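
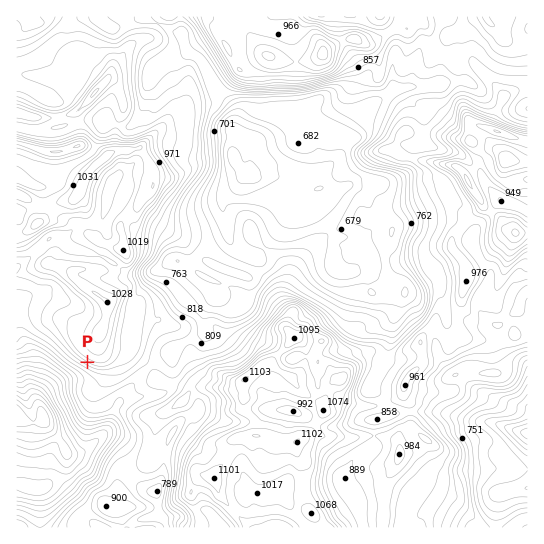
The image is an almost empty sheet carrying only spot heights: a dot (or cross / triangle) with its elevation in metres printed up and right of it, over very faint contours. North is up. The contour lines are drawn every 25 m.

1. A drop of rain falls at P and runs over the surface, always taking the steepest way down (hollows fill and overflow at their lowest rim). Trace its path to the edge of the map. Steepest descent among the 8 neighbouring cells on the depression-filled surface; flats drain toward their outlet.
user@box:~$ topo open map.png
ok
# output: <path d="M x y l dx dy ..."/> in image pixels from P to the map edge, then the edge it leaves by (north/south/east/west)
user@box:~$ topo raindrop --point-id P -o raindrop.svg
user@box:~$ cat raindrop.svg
<path d="M87 362l-16 16-2 0-10 5-18 19 0 5-3 3 0 7-1 1 0 3-3 2-12-1-5-3"/>
exit: west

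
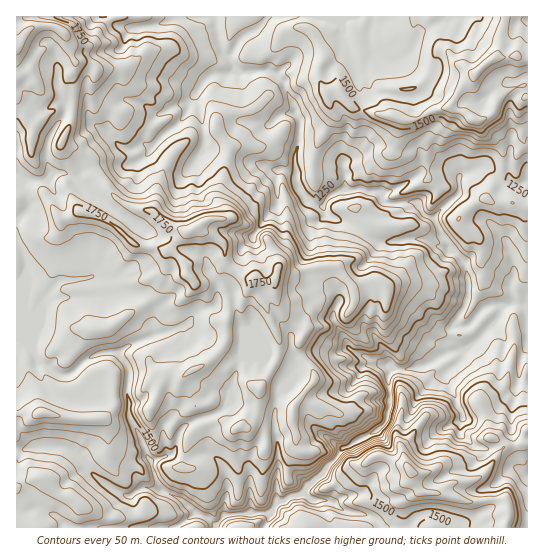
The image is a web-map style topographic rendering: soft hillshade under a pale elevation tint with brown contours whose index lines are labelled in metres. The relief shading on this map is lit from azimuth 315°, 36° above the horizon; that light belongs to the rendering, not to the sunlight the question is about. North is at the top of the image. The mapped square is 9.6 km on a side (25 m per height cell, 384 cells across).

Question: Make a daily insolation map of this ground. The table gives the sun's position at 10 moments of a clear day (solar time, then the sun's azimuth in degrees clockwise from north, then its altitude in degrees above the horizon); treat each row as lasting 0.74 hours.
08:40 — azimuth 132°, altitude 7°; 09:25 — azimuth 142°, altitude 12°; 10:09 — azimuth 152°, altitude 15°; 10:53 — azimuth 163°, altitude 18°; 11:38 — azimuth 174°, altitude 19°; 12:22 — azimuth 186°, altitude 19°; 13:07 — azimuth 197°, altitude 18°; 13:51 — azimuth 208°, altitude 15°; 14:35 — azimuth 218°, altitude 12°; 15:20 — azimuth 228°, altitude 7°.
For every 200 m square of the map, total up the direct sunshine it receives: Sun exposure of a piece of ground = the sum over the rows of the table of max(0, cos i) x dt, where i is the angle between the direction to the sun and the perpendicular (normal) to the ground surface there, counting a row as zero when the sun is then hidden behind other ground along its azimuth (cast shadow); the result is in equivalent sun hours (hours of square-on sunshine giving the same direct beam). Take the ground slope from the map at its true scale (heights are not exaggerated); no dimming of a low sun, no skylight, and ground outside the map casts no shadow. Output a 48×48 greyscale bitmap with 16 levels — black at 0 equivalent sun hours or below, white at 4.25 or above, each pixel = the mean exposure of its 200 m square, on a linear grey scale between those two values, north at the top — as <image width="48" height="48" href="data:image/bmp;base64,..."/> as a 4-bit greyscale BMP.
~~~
<image width="48" height="48" href="data:image/bmp;base64,Qk32BAAAAAAAAHYAAAAoAAAAMAAAADAAAAABAAQAAAAAAIAEAAATCwAAEwsAABAAAAAAAAAAAAAAABEREQAiIiIAMzMzAERERABVVVUAZmZmAHd3dwCIiIgAmZmZAKqqqgC7u7sAzMzMAN3d3QDu7u4A////AGZVe927vN3VAXIRRBRUREMjiZZEZ3d2l2VZqqhTNXdUKbdjNCEQAQSMzcuIrNlmZYeapzIyAjEU3bm7yjAAAleJmL//+3Z2RXmoMhEmohKf2pqJmY1hnMyYm8lUREEAI0mGUSSae5ncqZmamYmYE6q4hpqUE1lQE1IBJFmnh0iHd2iZq5r/gmq7eHMmYxB3NhAAJIiIdVUVVGmaq6vu+BEogyAAIzEYqXREWJh3dJu3mau8l3lzMhAAAiEAAAJWipu7u6qYZbimiZrdpnd0J4MAAQQQABRjBK7v7t23StmJV5ZWh3hmy9xhAANzEAEBEoi5ZDNHa6ua2mMjZ2d5mYinARBHUSQhEDIAEzNGVVmpeJZViWR4UxIyAiAAEmZCEUM0ZmZmWWiqh1d4qWRIYxBHMxAAAhI0IlVVJHd3RXeJiIiHNnZGqFEAAQAAEQAjU2VEc0d1VlVkm5mENJdmMQAAAAABIQATZVV5ijERaFIiFJhmZXhzE1QRNWQyMhEjU1Z3eLhWQzVUM0mGZniVViOsq4h2QzMzRGZVeK3tpSJFVFZ2Z5aMqIvH2pmHeIQzRmZlZ4ibqYhlV4dmaXhoys2Ly7q5VFdFVWZmVDIkmYiJdmWJiolkVM3Ny5urt4V0RWdmVDMzN5ibqFV6yJdliUi6maq9umdVJWd2ZmZlVGmI7JdrqJZVaHd4iaqomWvLiGaHZmZniZmquoiaupdmZ6Zod4h3dmmXeXd4h2Z3dnmaY3mlVXh3iYMkIkVUd3iIiHiHh3d4h3mXVolBE0cjVlYQADVCJHmJiXiIh3d4vbqUN4hBAhIgAAIwAANBBbiHiYmZmIiat1NazLhiBiEQAAAAAAAUWrl2mYdYqqvMMTeZu3RnMREQAAAld2Z1qoZYmVRZrO6iJqpBFq3oIAEhAANURFU1mGR7unWGOIMTm5MAAAEiMgIhAmdlMgFmE4vcyoiCQgFYMAEAAAACNiMiYRIiFWZrUTqGZFdUcjVxAAEAAAASMzM3pxAUZp/JpVNEImdVNXcxABIQAAEhIiRWiYne7ZWGRUQ1d62YiHYxABJCAAJDI1dWZmZ6zLp2aHZYmKt7uYZVUxNWMiRmiadVd4Znq7qomamJm4iYqFIzVEI4plZ4d3hWmZqGWIic29/6i4eEZjM4mIQSZoY0Q2lmi7upqrys7//KmKeWOFWJmXlRJHVDVDZWe9vN3v/qz//9ypZaVnqYiGNlJEV4mUFXm67duEXf/WOsvYeGd4iFRZl1NCI0abeJqbgxERIjdTRJvXmXiJmIqpmHUzMzRme5mINENWZEOKlWp5lmiJypmGVXhDMzQyepVERVQzVkVal2ZnZXeqmZmIiZiWZEIVdWZDRUMzNVV2q5mYV3iIMzR4maqZaLzbdVZ0VlVVVnhRK93ad4p1UwE3iYZVZmaJmGVFZmZnZoUBIkRHp6tzVlABEjRVeERXmYVFZmZ3dUEjRFM0ncYxExEAACRWeIVFiXRGZmZndkRERFUzARASAomXQiM1Z4lSERNWVWZmd3VURFdQ=="/>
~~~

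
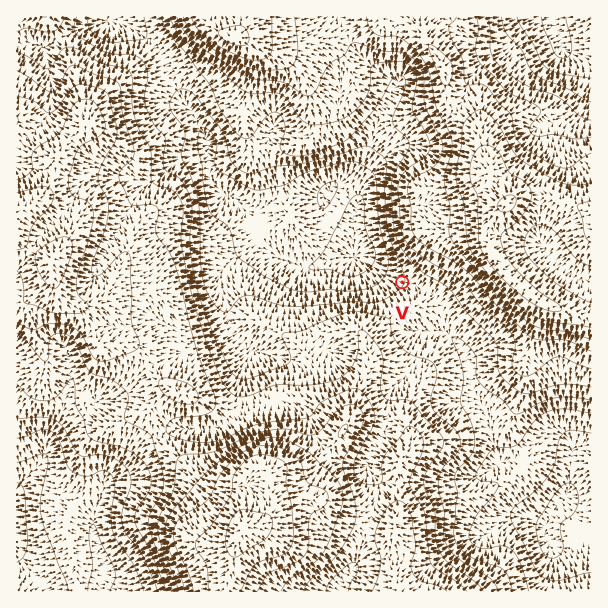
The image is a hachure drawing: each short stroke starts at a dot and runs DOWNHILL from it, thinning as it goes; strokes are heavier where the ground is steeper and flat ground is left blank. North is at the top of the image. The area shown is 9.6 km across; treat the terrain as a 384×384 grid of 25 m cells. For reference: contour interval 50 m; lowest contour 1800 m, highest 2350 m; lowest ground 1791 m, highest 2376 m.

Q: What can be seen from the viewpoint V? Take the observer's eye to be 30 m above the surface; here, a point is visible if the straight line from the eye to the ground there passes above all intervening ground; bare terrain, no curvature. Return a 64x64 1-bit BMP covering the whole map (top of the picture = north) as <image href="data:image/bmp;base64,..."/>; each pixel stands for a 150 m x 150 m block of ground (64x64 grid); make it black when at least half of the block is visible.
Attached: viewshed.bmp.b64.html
<image width="64" height="64" href="data:image/bmp;base64,Qk0+AgAAAAAAAD4AAAAoAAAAQAAAAEAAAAABAAEAAAAAAAACAAATCwAAEwsAAAIAAAAAAAAA////AAAAAAAAAAAAAAAAAAAAAAAAAAAAAAAAAAAAAAAAAAAAAAAAAAAAAAAAAAAAAAAAAAAAAAAAAAAAAAAAAAAAAAAAAAAAAAAABAAAAAAAAAAGAAAAAAAAAAYAAAAAAAAAAwAAAAAAAAABAAAAAAAAAAMAAAAAAAAAH4AAAAAAAAB/ADAAAAAAABwAMAAAAAAAAAAYAAAAAAAAABgAAAAAAAAP8AAAAAAAAA+AAAAAAAwABgAAAAAAPAAAAAAAAAB+AAAAAAAAAP4AAAADAAABngAAAAMAAAEeAADAA4AAAxwAAcAHgAAHHAABgA+AAAQ8DgOAH4AAiDwf58A/gAHgfD//4H+AB8B8P//4/wAOAPx////+AA4A/H////wADgD//////AAPD//////4AAcP//////AAB4f////+cAADh/////ggAAHH////gCAAAeP///8AAABw4f/z/gAAABjg/j/+AAAAHOB+P/4AAAAP8H///gAAAA//P//+AAAAB//4f/4AAAAH//B//gAAAAP/8HH/AAAAAf/gYH4AAAAA/+BgfgAAAAB/wGD+AAAAAH+AYf4AAAAAfwBB9gAAAAA+AGPmAAAAAB4A/+IAAAAADgH/8AAAAAAEA//4AAAAAAAH//4AAAAAAA/8fgAAAAAAHhwGAAAAAAAAHAYAAAAAAAAcAAAAAA=="/>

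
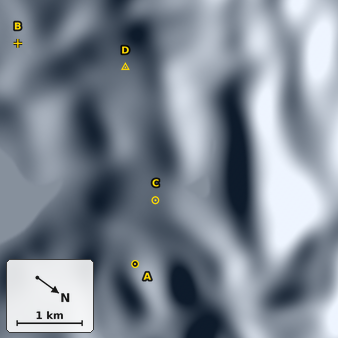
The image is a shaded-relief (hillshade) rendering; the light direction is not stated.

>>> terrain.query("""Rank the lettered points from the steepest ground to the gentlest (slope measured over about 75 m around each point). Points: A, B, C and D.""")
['A', 'C', 'D', 'B']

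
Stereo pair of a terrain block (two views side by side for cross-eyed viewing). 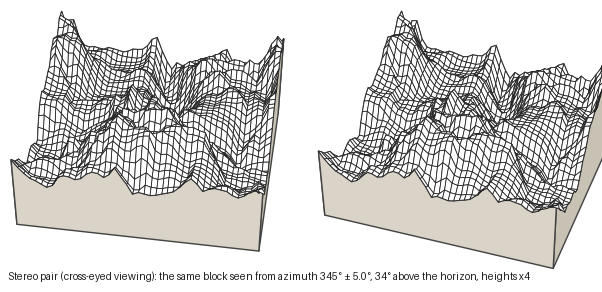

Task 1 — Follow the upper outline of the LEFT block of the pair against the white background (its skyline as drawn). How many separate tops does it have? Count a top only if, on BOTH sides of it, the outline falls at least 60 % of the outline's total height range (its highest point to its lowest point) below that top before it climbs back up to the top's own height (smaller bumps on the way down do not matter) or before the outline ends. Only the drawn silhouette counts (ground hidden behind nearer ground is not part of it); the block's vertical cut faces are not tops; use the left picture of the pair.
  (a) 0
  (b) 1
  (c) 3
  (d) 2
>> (a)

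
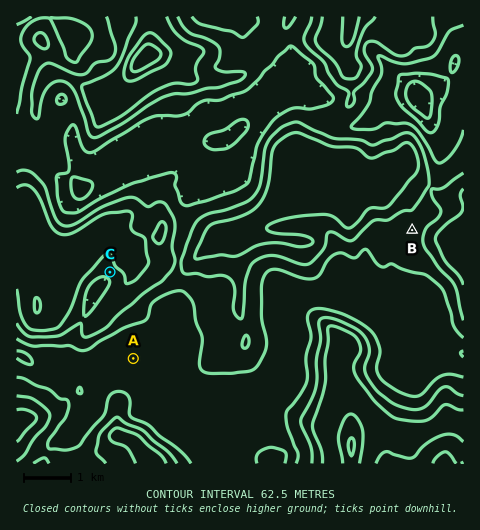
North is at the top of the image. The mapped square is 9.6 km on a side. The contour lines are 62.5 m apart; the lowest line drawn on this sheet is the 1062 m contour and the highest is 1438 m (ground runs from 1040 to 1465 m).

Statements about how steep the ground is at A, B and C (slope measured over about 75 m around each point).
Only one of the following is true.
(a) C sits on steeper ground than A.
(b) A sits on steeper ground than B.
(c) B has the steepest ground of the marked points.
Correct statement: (a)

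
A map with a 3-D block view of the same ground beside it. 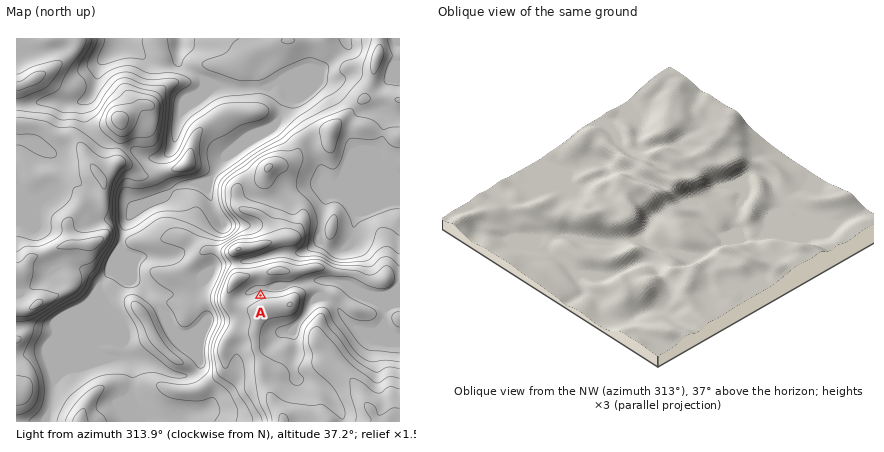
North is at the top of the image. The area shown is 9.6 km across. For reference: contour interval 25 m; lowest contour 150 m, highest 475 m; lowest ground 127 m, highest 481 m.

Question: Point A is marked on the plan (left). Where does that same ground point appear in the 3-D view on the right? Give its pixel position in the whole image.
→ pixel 673 168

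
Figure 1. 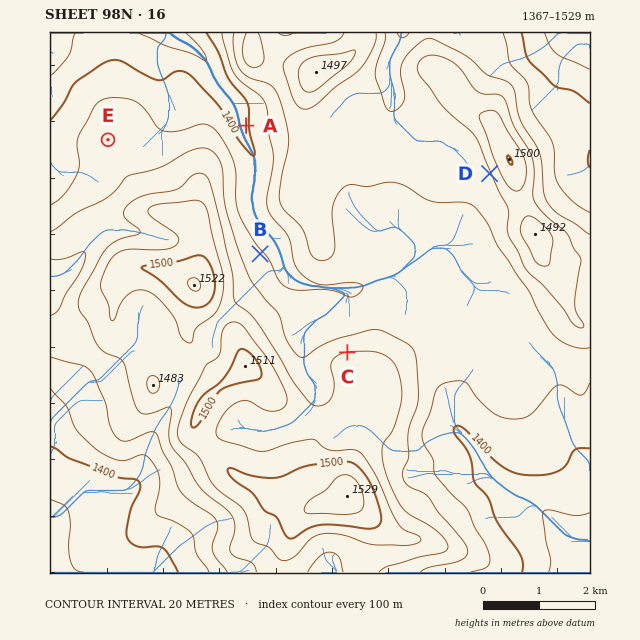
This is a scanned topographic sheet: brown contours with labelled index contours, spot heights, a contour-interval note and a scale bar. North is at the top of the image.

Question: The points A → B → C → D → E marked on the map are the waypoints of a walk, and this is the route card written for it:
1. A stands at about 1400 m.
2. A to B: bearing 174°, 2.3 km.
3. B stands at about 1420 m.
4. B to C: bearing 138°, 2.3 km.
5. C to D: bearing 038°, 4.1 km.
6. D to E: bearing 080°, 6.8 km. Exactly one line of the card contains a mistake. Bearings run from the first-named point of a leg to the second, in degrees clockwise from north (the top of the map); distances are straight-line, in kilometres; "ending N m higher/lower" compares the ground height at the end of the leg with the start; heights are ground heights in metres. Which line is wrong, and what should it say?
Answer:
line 6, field bearing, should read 275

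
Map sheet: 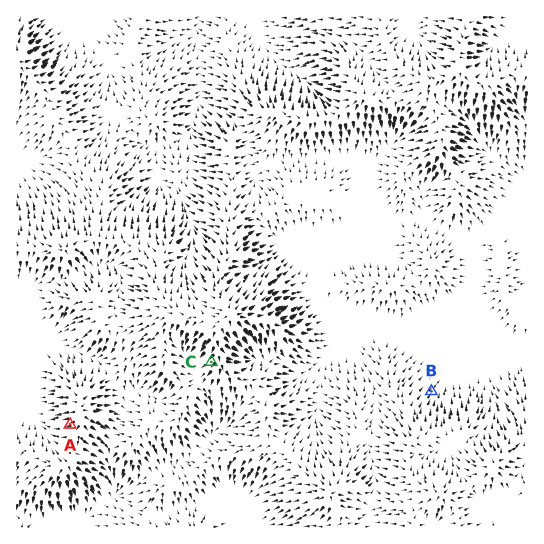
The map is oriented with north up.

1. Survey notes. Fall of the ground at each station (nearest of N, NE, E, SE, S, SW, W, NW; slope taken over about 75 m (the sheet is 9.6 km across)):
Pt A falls W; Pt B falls NE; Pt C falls SW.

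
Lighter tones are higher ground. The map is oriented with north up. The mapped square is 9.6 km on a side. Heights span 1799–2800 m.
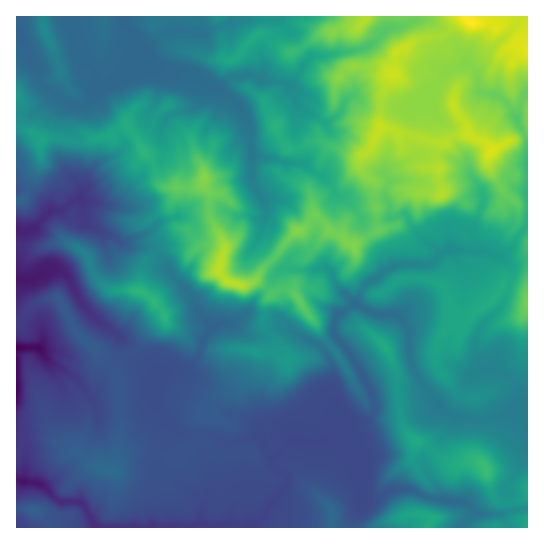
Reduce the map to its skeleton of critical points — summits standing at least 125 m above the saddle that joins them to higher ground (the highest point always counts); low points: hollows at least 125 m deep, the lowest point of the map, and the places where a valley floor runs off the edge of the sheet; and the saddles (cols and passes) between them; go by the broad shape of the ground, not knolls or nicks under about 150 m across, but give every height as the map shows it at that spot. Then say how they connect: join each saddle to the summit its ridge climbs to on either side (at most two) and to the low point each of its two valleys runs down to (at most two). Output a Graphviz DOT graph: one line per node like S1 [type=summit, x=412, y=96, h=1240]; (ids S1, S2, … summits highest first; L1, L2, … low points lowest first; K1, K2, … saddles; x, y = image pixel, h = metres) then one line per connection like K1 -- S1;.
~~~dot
graph terrain {
  S1 [type=summit, x=471, y=23, h=2800];
  S2 [type=summit, x=219, y=270, h=2701];
  S3 [type=summit, x=527, y=302, h=2589];
  S4 [type=summit, x=486, y=471, h=2486];
  S5 [type=summit, x=154, y=302, h=2455];
  S6 [type=summit, x=433, y=519, h=2408];
  S7 [type=summit, x=33, y=510, h=2109];
  L1 [type=low, x=17, y=347, h=1799];
  L2 [type=low, x=17, y=31, h=2110];
  K1 [type=saddle, x=273, y=259, h=2536];
  K2 [type=saddle, x=526, y=226, h=2422];
  K3 [type=saddle, x=154, y=165, h=2421];
  K4 [type=saddle, x=154, y=251, h=2261];
  K5 [type=saddle, x=90, y=267, h=2237];
  K6 [type=saddle, x=482, y=421, h=2226];
  K7 [type=saddle, x=461, y=526, h=2197];
  K8 [type=saddle, x=206, y=337, h=2114];
  K9 [type=saddle, x=86, y=511, h=1937];
  K1 -- S1;
  K1 -- S2;
  K1 -- L1;
  K1 -- L2;
  K2 -- S1;
  K2 -- S3;
  K2 -- L1;
  K3 -- S1;
  K3 -- S2;
  K3 -- L1;
  K3 -- L2;
  K4 -- S2;
  K4 -- S5;
  K4 -- L1;
  K5 -- S1;
  K5 -- S5;
  K5 -- L1;
  K6 -- S1;
  K6 -- S4;
  K6 -- L1;
  K7 -- S4;
  K7 -- S6;
  K7 -- L1;
  K8 -- S1;
  K8 -- S5;
  K8 -- L1;
  K9 -- S1;
  K9 -- S7;
  K9 -- L1;
}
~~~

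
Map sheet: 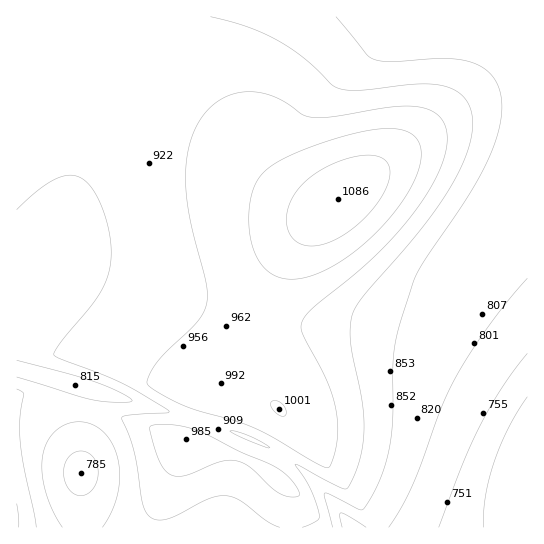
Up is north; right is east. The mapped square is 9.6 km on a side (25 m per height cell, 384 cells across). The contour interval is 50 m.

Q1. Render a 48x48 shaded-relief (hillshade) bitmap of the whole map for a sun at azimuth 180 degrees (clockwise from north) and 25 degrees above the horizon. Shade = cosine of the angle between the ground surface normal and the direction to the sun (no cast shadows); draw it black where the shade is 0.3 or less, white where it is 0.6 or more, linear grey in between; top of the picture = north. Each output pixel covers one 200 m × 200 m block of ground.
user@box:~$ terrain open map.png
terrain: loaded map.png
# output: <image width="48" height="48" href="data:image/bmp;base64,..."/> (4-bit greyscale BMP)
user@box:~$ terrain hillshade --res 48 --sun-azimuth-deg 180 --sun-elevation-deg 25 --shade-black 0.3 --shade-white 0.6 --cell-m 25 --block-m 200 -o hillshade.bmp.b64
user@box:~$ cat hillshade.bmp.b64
<image width="48" height="48" href="data:image/bmp;base64,Qk32BAAAAAAAAHYAAAAoAAAAMAAAADAAAAABAAQAAAAAAIAEAAATCwAAEwsAABAAAAAAAAAAAAAAABEREQAiIiIAMzMzAERERABVVVUAZmZmAHd3dwCIiIgAmZmZAKqqqgC7u7sAzMzMAN3d3QDu7u4A////AFVEMzRFZ4mZqqqZqqqqY3/ZiId3d3ZlVVVEMzNFZ4iZqqqpmqqoRL/JiId3d3ZmVUREMzNFZ4iZqqqpmZmEOf2YiId3d3dmVURERERFZ3iZqqqZmZhCfuqIiHd3d3d2ZURVVVVWZ3iZmqqZmGMW3riIh3d3d3d3ZkVmZ3dmd3iJmZmYdBFt64iId3d3d3d3dlZ3iIiHd3iImZh0ICjeuHd3d3d3d4iHd1Z4mZmYh3eId1MQJr7ad3d3d3d3d4iIh2eJqqqZh3ZTIQE3vuyXdmZmd3d3d4iIiGeJqqqYdCAAAmnf/ahmZmZmZnd3d4iIiGeJmphkEAAlnO/sqHZmZmZmZmd3d4iIiGd3ZTIQJHnN3cqXdmZVVVVWZmZ3d3iImTIQABNpvd26l2ZmZlVVVVVWZmZ3d3iImQABSK3u3KhlVVVVVVVVVVVWZmZ3d3iImTab3u3Kh1VURVVVVVRERVVWZmZ3d3eIic7ty5h2ZVVURFVVVUREVVVmZmd3d3eIicuYdmZmVVVURFVVVVVVVVZmZnd3d3d4iHZmZmZlVVVVVVVVVVVVVWZmZ3d3d3d3iGZmZmZlVVVVVVVVVmZmZmZmd3d3d3d3iGZmZmZlVVVVVVVmZnd3d3d3d3d3d3d3eGZmZmZmZVVWZmZmd4iIiIh3d3d3d3d3d2ZmZmZmZmZmZmZ3eImZmZmId3d3d3d3d2ZmZmZmZmZmZmd3iJmqqqqpiHd3d3d3d2ZmZmZmZmZmZnd3iJmqu7uqmYd3dmd3d2ZmZmZmZmZmZ3d3iJmqu7u7qph3ZmZnd2ZmZmZmZmZmd3d3eImaq7u7uqmHdmZmd2ZmZmZmZmZmd3d3d4iZqru7u6qYd2ZmZmZmZmZmZmZmd3d3d3eImqq7u7qph3ZmZmZmZmZmZmZmd3d2ZmZ3iZqqu7qqmHZmZmZmZmZmZmZmZ3dmZmZmd4maqqqqmYdmZmZmZmZmZmZmZmZmZVVVZneJmqqqmYh2ZmZmZmZmZmZmZmZmVURERVZ3iZmqmZh3ZmZmZmZmZmZmZmZmVUQzNEVWd4mZmZiHZmZmZmZmZmZmZmZmVUMyIjNFVniImZiHdmZmZmZmZmZmZmZVVUMiIiIzRWZ4iIiHdmZmZmZmZmZmZlVVVUMiERESM0Vnd4iHd3ZmZmZmZmZmZVVVVUQyEQARIjRVZ3d3d3ZmZmZmZmZmVVVVVUQyEQAAESNEVmd3d3ZmZmZmZmZlVVVVRERDIRAAARIzRVZnd3ZmZmZmZmZVVVVUREREMhEAABEiNFVmZndmZmZmZmZVVVVEREREQyEQAAESI0VWZndmZmZmZmZVVVVERERERDIhEAERIzRVVndmZmZmZmZVVVREREREREMyERERIjRFVndmZmZmZmZVVVRERERERERDMiISIjNEVXdmZmZmZmZVVVVEREREREVUQzIiIzNEVXd2ZmZmZmZVVVVERERERFVVVEQzMzREVXd2ZmZmZmZVVVVURERERVVVVVVERERFVXd2ZmZmZmZlVVVVREREVVVVVVVVRERVVg=="/>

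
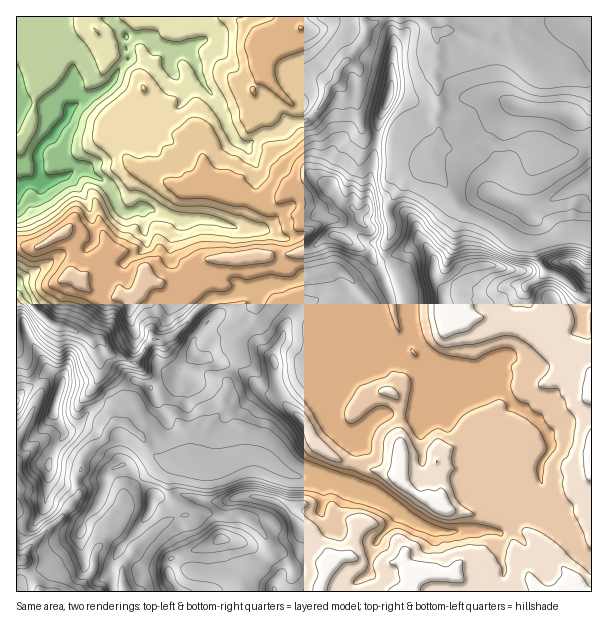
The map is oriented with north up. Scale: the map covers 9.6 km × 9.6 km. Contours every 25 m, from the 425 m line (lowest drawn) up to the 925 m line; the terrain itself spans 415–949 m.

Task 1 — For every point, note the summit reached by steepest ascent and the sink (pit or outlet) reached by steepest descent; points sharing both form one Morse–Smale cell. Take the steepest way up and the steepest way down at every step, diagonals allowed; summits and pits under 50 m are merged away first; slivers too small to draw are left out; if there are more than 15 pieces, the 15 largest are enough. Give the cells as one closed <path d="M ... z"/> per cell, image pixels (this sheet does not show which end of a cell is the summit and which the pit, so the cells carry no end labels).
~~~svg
<path d="M198 16l-87 0 16 22 1 21-24 31-29 14-7 7-3 10-17-13-7-4-21-1-4 2 0 84 2 1 8-8 13 2 23-8 6 0 11 12 11 19 6 33-10 10-13 2-3 23 23 19 9 4 11 0 9-3 10 6 7-7 7-14 9 3 27-3 6-3 4-4 1-6 11-8 66-3 10-4 2-13-7-5-14-5-15 1-8-2 4-3 14-30 2-27-10-19-14-12-17-36-12-15-11-26-7-9 13-12z"/><path d="M506 30l-8 1-9 9-12 0-18-9-16 0-7 2 2 32-4 12 4 6 2 25-4 11 3 15-7 15 2 22 6 6 16 26 9 9 30 14 17 14 9 4 16 0 33-10 21 2 1-156-8-1-15-6-23 1-7-2-23-22z"/><path d="M434 166l-2 3-21 6-20 25-3 6 3 28-5 8-1 10 18 32 5 33 4 15 24 33 8 19 5 4 7 0 23-6 22-24 17 0 7-3 23-23 25 0 9-4 5 6 4 2 1-39-10-1-21-19-15-5-4-3-11-25-10 0-9-4-17-14-30-14-9-9-10-17-12-15z"/><path d="M347 61l-7 7-3 10-9 9-8 20-14 14-16 1-11 10-15 2-17 12 11 22-2 27-14 30-4 3 8 2 15-1 14 5 7 5-2 13 4 2 22-2 26-17 36 15 16 28 10 33-4 3-12 4 2 11 22 30 14 13 13 8 14 4-7-19-24-33-4-15-5-33-18-32 0-6 6-12 0-13-3-6 0-9 3-6 20-25 21-6 1-8-13-5-7-6-12-4-8-4-22-3-9-7-6-25 4-36z"/><path d="M197 356l-9 5-18 19-12 4-6 4-18-8-28 16 0 3 9 9 1 14-7 6-5 12-12 6-8 10-2 11-6 12 3 16-15 20-38 36-1 6-4 3-5 1 1 31 97-1-4-24 10-18 12-12 16-22 4-17 3-2 15 1-1-17 5-13 3-4 17 1 4-3 10-32 15-19 5-27 6-15-25-10z"/><path d="M72 252l-9 1-21 15-26 14 0 57 7 1 13-6 12-12 41 15 5 5 6 20 0 12-6 15 10 9 6-6 24-12 18 8 6-4 12-4 24-24 15 2 7 4 18 5 4-7-3-18 19-25 0-11 5-7 1-11 12-5 9 1 10-1 3-2-2-8-10-12-3-8-9 3-22 0-12 3-32 0-6 3-5 5-1 6-10 7-17 3-10 0-9-3-7 14-7 7-10-6-9 3-11 0-9-4-23-19 3-14z"/><path d="M480 382l-24 6-10-2-16 13-6 12-5 4-36-1-6 2-22 27 1 6-2 15 14 5 30 6 0 4 18 15 15 6 13 10 32 4 39 10 10-12 4 0 0-3-1-5-10-10-20-8 1-9 12-24 10-9 25-13-9-11-22-14-12-15z"/><path d="M362 16l-162 0 0 23-13 12 7 9 11 26 12 15 17 36 12 9 18-12 15-2 11-10 16-1 14-14 8-20 9-9 3-10 26-32 1-10z"/><path d="M582 328l-9 4-25 0-23 23-7 3-17 0-21 23 23 10 12 15 22 14 10 12 5 15-11 17 0 18 13 30 12 16 6 15 19 19 1-226-5-2z"/><path d="M422 16l-41 0-6 8-8 3-5 15-13 15-1 5 12 9-4 36 6 25 9 7 22 3 8 4 12 4 13 8 5 0 1-9 7-15-3-15 4-11-2-25-4-6 4-12 0-26-2-7z"/><path d="M258 456l-15 0-30 12-36-5-5 7-3 10 1 15 15-1 24 8 12 0 21-6 12 0 19 4 16 12 9 15 22 19 12 14 9-4 6 0 3-4 6-21 6-9 12 2 9 10 15-19-3-7-27-15-36-13-41-5z"/><path d="M110 16l-93 0-1 88 17-1 12 3 20 15 3-10 7-7 29-14 24-31-1-21z"/><path d="M50 372l-5 1-8 8 5 11-14 30-12 16 1 122 4 0 4-3 1-6 38-36 15-20-3-16 4-8 4-15 8-10 12-6 2-8 10-10-1-14-10-10-15 12-13 17-12 5-11-18 1-12 7-22z"/><path d="M185 494l-9 0-4 3 10 19 18-4 22 5 20-1 9 4 14 16 6 16-13 16-7 3-9 8 1 13 104 0 9-10 14-9 2-21 10-18-11-11-9-1-6 9-6 21-3 4-6 0-9 4-4-6-30-27-9-15-16-12-19-4-12 0-21 6-12 0z"/><path d="M234 367l-6 16-5 27-12 13-11 32-6 9 9 4 10 0 30-12 15 0 33 19 33 3 23 8 5-21-22-9-10-8-8-10-8-16-20-18-5-10-10 0-6-3-17-17z"/>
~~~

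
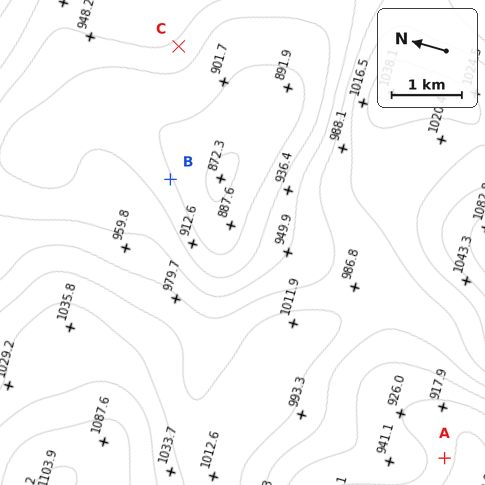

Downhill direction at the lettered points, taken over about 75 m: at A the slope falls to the S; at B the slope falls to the SE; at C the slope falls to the SW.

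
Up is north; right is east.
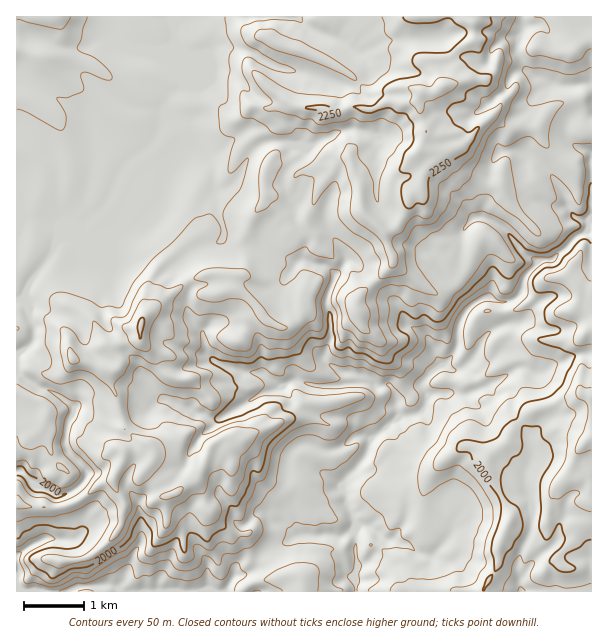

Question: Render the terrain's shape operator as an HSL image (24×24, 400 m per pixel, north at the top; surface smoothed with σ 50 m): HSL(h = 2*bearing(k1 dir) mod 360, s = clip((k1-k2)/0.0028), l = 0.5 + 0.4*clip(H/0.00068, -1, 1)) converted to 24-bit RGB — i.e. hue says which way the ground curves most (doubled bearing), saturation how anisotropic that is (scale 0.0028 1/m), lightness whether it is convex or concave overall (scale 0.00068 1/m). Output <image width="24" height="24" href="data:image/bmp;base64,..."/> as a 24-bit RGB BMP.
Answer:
<image width="24" height="24" href="data:image/bmp;base64,Qk32BgAAAAAAADYAAAAoAAAAGAAAABgAAAABABgAAAAAAMAGAAATCwAAEwsAAAAAAAAAAAAARwAi47EAIDECGSwHV2wkgnguZDYeP3kcEqQROy3taZXQnrHHxaqnQFOvLD6kkMazhZ21cIm0dGTB77W/VT2GvDS3qJVITKRxALyx1dT348r9/c7uCSoj9YKgHrai8hPxn9wyN6pLMWNDa4xft4OS0YfRHCp2er+kmU0+Wm48U3lmnzld2LZsLnx3z8B9i1FnvMo2IC0GLVUjgJMv/M/RAQky0PrB1S25b9qeboHhQ1OrcHRFfXc1gqkzMYklcDUreLdyfpmaVW9yM05o9N/XJi+MRqlesIOO0t/5zdH+8q77FyUr/vjNBAV/486FMqGI3ValQLEyXTxmbXB8jq6daDuiqXangaKSaaFygIVsa2l7LiE41O2tJxdBzKFvl61zNgAAtlAAAFMw/Hna/xchcdKVd3vG67PEWR5w081+NYh6dIecpKN2FB81kbGNgH2TmGaXroFaOCU0gc6BgpxuMENl6srUV6N5LbvFnOWqMwAsXNmMg+PDwaKBVZppkyjbd2W8y1huQcFbQmlqoVeBxYrCIG53pJqDVW2A7MbrZGDMs9vEinFqVnB0MFday5J+hYChx89rFkLHWKt+eNlldHfOyqDZA7n/yaf17tny8a3fHEc8gH45X9RxIGpPQKBMi5CpKEBR5NrRUFiX16+4V0drTWmD3L+rboCF7OvRBg4toWpXqtNPLUgvfHouMA4JFnQAECwH6b/N2o3xh4Xc0kp5ZLGBK2NtbJg0RImPh7BucjZ5smqy3MTnZUWlobpCtxoqggsRMHo7nJ1AkspBVylO2WSOyffvjl7CdoDOMkIJYIIOb2IMDvaO+yGEWwgaU8A3L221PLh7R4gyUoJDXX5LWjlw8O7bUD/CXy130+34brDR1l6EIJRrhueYWH8XOwUKaF8PTXAiQJAxP9u0VQ4OSxwYv/C0OphcG1ArdHYkqYhYSqF2eFQ8GTUae54aMniBTH+s3ddcd4fAuC2/ufK7t7pIPhlvwcfs9NfzejSi1OjHD0VciADk1fbq1vH1s2fpjDEZA5PpM5d0UlSkr5/cbDnO3precT6Fc7lnWrhXPJW2KTG499bUWKRbYiBJMlooh2dHseHax322f6XvLgKD4fLZay1NZxI47fC/ATIt8dP1YzfeHEto5MjwY8yHU4OGhauQjIloc2NcI0BK4t24zXXAR2HCp5DEdMWQc09pcmqN50l6FsLp6qioJw8adcapu+Tl5pPMAjEVbLQA9ALLHVIRnsFmkmubcI9meHJufHd1V25qrLVPXXFJbJC2gJG7w4ekg1t+Q31IsUglC2RDVjAr9tnVRsHGc1JmuYWYZS+a6PXWADMq/yTHzHScloeAa3OEgXx+f39/c36AbYN4mnyDg45oZ21TnH5db2p+n2+PkMjEbjJqXE9E0/OnUScoWXpMRlWDz7rmswCo6oSbB9OEAHYHiYh4eXByfn94gIB6fIB8bnpzeIFwkZGAdWaJv4+eXHOEXneXroddfk2k1PDkslC+0zSBctB6KGJJckwSmB22q9W8toGtJACJg3l/hHmHeYp9e4iAfYCCf4GAaXZ6nZmJX3J1VlFu0MOlVU10uINzITA/2N+QW0B55NTMu4V4gEOJUm2jpM6rhGBmdCdyE//qd356fHaHjZKCf3mHdn9/gYF+cXx7ho56mGuTN1Vs28m4WXmdnnCoRViwe8F8ak6wr5JavmVzbJ1XKWxuv6yQkVt+iDuOQJvvfoKIf3N1go5+enR+hH17doJ6gn2Ad2pwZnpipVdUj6ctZlowLl4joNO6pG6jLERN1YWJg6Wx7NHlKmtld2UnaGM3e8OSiRwxenNzhpWHfHODgHZ9hI2NfYWJf3R8anOAk3Cjmz9UuqpzmkJfwppcEpIUfV8hKUEnV6pCe61xQ4lw+8LoL8jFhIDChFOAfLugf4yUh3duhXF6d4yGhYN0h4F6bX6FdYKRTU1213XEoVLiwNzrn73foFfMkG3kxprkttPlxmaZaYtEH0kP8WGOOW9spH+30JK8clpZgZx4bHmFe5yegIWUh4GPfnaIfX99T1RpYLrZfeSUPyYbVTwmQbxGTIl3P59JrmsumMdUzJjb5bLsFqlpXCE2VUErRlcgfayzrGRjV5BuhH5vd2tpe3Vsf314hHx4U11xqHAeojonqMrbr83bilhtdVhWYoV5csWdl02xzVuRHsVM2BzwvZbYkp3GsY/Oj0lToryCbaafZGh2gnyDhI2FcnqDfnmHXVuIXde1y9licU4zjDNFYJ12gYuNllmOv2FPOJlaUI4u48ycLV9xM4NXkH9lfIhy"/>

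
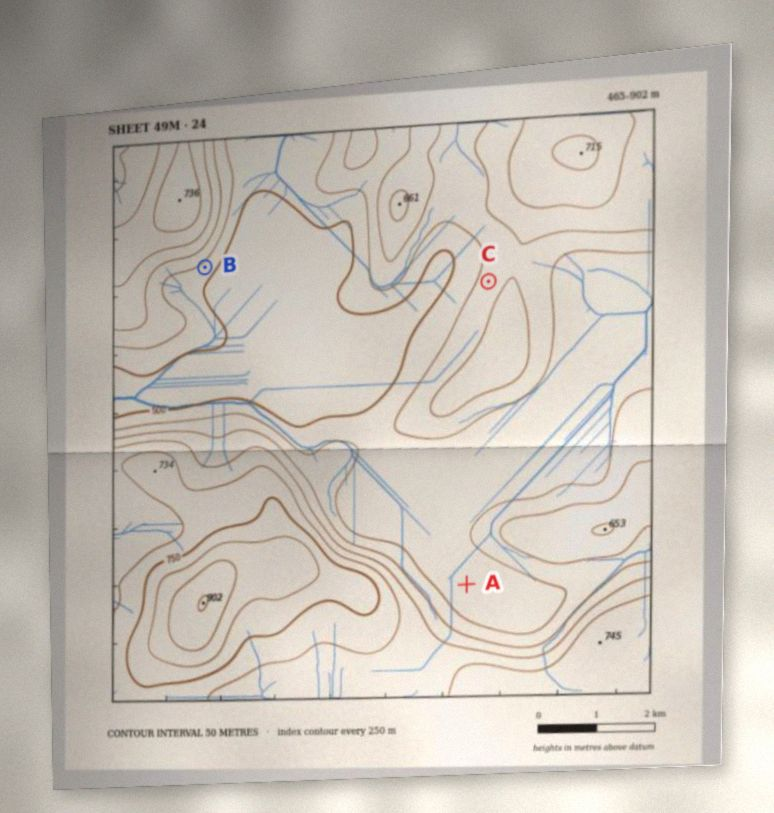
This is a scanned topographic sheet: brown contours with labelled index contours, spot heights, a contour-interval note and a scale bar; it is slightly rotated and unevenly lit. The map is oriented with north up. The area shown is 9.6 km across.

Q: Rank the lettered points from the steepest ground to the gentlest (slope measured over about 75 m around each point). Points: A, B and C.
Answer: B C A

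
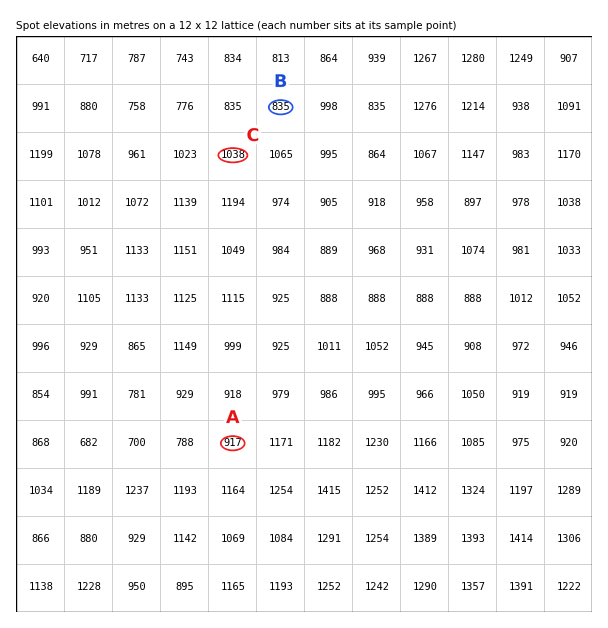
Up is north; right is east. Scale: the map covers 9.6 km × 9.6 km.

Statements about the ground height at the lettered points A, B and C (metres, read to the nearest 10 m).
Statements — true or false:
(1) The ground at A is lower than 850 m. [false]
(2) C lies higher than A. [true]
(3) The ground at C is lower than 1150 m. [true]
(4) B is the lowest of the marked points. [true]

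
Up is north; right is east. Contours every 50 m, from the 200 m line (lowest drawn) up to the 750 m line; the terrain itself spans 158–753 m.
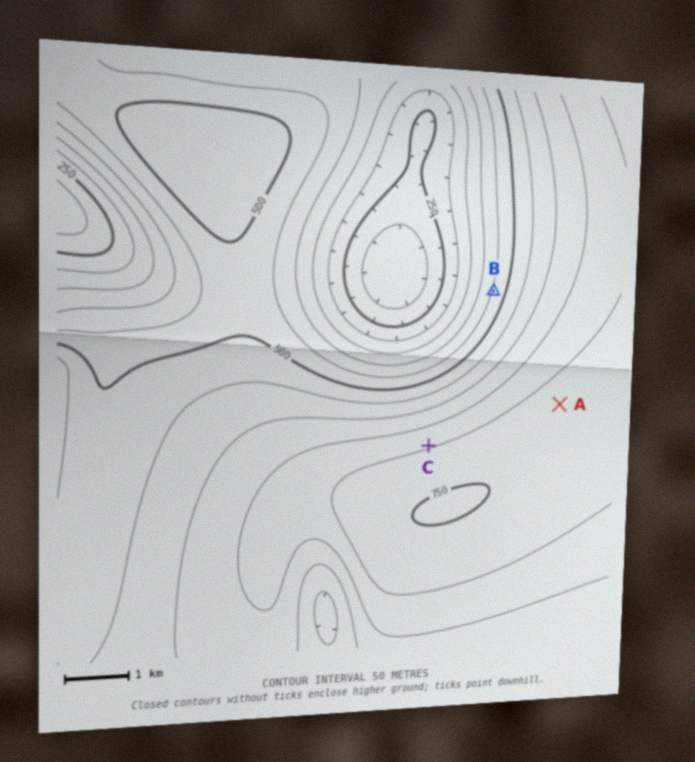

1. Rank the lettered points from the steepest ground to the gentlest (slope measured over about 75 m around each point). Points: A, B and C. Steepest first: B C A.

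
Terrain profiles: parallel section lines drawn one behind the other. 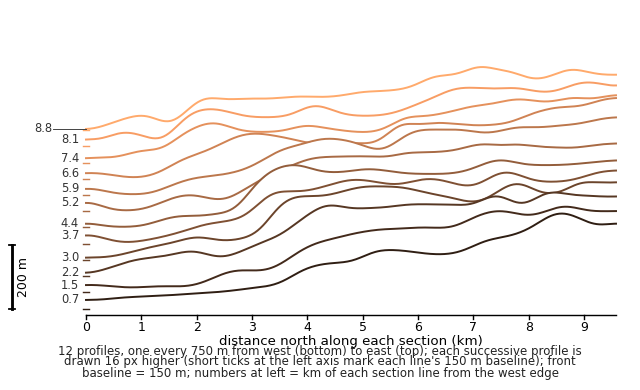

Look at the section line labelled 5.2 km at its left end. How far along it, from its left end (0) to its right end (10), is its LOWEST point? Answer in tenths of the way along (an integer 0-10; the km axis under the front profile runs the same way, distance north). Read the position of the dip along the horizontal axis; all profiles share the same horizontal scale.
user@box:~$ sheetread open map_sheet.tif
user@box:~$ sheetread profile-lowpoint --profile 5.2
1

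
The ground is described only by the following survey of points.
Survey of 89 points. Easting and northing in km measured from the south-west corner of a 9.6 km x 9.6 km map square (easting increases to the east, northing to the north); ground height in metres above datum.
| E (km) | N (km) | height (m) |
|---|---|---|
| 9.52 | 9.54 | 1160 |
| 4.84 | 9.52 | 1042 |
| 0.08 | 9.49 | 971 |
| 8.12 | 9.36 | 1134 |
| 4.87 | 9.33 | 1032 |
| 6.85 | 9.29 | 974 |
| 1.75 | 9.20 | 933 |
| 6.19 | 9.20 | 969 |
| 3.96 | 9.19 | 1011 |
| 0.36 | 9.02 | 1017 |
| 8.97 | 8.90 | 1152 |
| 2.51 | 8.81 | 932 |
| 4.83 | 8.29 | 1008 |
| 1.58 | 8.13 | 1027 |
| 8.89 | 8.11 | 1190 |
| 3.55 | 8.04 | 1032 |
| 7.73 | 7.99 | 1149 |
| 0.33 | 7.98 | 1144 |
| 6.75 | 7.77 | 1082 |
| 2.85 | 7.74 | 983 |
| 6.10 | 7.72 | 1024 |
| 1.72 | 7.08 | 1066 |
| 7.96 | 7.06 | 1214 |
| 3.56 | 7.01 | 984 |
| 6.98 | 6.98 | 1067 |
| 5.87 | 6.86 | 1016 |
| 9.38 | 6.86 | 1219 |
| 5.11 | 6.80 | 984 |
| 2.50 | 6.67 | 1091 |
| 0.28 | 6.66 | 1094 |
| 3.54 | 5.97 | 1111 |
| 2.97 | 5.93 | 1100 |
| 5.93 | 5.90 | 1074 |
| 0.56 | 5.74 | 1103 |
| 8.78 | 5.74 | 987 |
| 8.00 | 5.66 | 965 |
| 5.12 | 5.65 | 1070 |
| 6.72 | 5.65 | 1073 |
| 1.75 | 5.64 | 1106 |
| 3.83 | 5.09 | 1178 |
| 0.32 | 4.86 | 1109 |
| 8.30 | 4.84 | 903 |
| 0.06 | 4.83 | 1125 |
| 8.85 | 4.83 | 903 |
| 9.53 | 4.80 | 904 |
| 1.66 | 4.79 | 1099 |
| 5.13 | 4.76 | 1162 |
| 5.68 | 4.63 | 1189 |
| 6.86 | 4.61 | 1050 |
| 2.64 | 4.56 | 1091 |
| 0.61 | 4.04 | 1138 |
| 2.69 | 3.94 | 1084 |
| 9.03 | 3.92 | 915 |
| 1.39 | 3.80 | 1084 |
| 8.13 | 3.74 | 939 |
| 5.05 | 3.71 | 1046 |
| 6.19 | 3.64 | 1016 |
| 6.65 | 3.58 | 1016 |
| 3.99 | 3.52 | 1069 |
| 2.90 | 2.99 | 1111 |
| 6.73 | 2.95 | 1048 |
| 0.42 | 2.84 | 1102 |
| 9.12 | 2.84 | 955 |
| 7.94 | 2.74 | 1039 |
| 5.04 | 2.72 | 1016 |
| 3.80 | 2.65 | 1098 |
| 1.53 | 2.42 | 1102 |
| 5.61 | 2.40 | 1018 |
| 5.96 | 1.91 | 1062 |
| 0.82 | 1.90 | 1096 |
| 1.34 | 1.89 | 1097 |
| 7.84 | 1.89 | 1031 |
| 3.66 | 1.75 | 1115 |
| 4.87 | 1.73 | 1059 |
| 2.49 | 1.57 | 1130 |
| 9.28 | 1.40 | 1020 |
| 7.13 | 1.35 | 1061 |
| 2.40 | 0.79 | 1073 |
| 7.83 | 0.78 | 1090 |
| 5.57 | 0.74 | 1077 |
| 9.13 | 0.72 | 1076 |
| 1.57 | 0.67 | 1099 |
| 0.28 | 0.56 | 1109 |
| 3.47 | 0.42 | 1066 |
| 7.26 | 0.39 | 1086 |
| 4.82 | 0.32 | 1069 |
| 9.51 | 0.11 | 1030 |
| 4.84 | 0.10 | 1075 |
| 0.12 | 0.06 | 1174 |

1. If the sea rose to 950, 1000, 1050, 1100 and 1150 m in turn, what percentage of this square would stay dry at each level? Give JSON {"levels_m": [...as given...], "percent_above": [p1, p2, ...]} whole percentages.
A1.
{"levels_m": [950, 1000, 1050, 1100, 1150], "percent_above": [93, 80, 61, 28, 10]}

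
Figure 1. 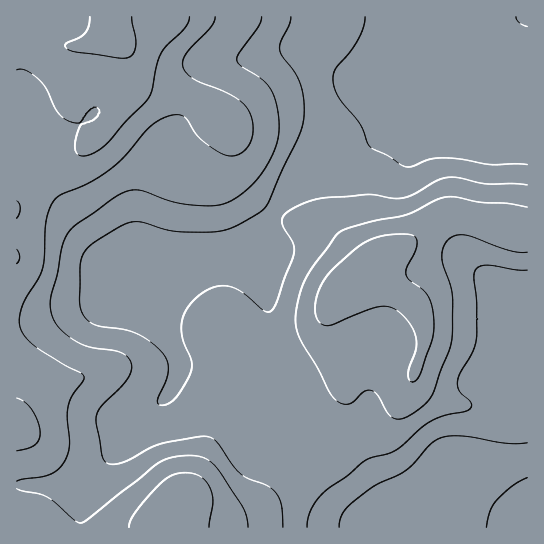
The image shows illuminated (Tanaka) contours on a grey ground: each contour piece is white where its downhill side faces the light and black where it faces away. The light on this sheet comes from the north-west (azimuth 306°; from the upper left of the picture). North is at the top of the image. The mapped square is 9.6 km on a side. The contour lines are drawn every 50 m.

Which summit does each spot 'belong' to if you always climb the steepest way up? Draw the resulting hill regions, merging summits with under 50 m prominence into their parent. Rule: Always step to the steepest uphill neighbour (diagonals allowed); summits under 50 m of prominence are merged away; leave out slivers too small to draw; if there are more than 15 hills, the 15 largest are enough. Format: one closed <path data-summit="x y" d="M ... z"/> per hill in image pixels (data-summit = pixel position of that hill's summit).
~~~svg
<path data-summit="109 17" d="M527 16l-510 0-1 305 19-1 34-11 22-4 146-60 5-4-39 40-12 8-14 16-8 16-2 18 10 18 4 11 36 7 33 1 6-11 16-20-5-43 5-16 0-59-3-9 11-16 31-33 38-12 22-13 13-13 16-25 14-14 13-5 16-4 11 2 9 6 22 22 10 15 8 3 24 1z"/><path data-summit="366 270" d="M447 83l-20 4-13 5-14 14-16 25-13 13-22 13-38 12-16 16-19 22-7 11 3 9 0 59-5 13 5 46 13 22 16 42 7 10 20 19 6 9 15 6 15 16 20 32 31 27 21-1 1-24 25-22 7 2 25 18 19 19 14 5 1-27-14-3-9-8-4-18 4-20 3-38 8-41 5-11 7 0 0-226-25-2-8-3-10-15-22-22z"/><path data-summit="169 527" d="M273 345l-17 20-6 11-33-1-38-8-2 11-12 20-29 24-25 35-22 22-7 4-16 4-49-2-1 42 398 1-11-12-8-4-11-11-20-32-15-16-15-6-6-9-20-19-7-10-16-42z"/><path data-summit="17 427" d="M239 244l-148 61-22 4-34 11-19 2 1 163 49 2 19-6 10-8 16-16 25-35 29-24 14-24-2-17-10-18 4-22 12-19 20-17z"/>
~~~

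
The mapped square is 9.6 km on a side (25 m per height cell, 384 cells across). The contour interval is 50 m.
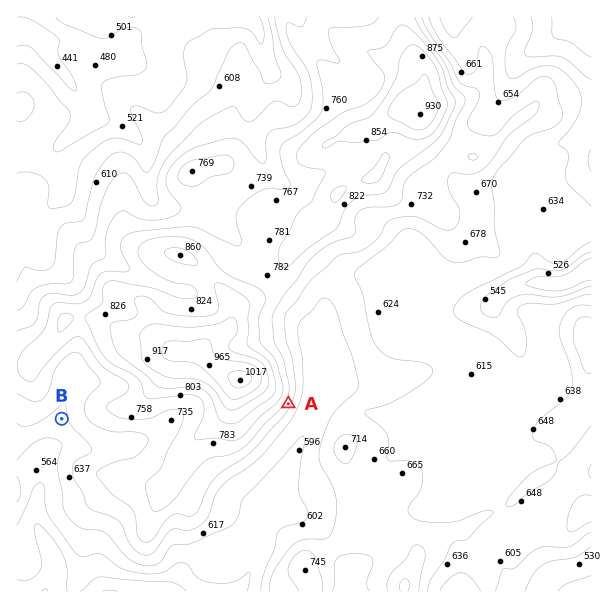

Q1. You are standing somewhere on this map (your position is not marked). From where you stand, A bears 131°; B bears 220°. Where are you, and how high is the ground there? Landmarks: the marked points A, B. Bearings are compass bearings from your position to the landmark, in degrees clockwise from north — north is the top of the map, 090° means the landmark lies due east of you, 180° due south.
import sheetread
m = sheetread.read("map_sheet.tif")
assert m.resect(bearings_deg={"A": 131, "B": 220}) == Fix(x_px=165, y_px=296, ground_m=810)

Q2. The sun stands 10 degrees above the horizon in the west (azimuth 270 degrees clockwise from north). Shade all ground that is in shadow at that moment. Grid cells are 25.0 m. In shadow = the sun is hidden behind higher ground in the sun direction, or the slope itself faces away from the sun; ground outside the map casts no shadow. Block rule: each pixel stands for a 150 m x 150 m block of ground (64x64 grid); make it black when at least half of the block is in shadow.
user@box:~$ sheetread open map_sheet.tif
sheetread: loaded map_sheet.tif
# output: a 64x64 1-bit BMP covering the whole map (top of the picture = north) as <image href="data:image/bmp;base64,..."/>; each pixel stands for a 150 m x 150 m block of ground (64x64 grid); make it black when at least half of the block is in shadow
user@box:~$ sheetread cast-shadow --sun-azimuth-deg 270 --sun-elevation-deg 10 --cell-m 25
<image width="64" height="64" href="data:image/bmp;base64,Qk0+AgAAAAAAAD4AAAAoAAAAQAAAAEAAAAABAAEAAAAAAAACAAATCwAAEwsAAAIAAAAAAAAA////AAAAAAAAAAAAeA/AAAAAAAB4D8AAEAAAAHgHAAAQAMAAYAAAADABwABAAAAAIAHAAAAAAANgAcAAAAAAA0AAwAAAAAAAwACOAAAAAADAAA8AAAAAAOAAT4AAAAAA4AAPgAAAAABAAAeAAAAAAAAAAAAAAAAAAAAAYAAAAAAAAAB8AAAAAAAAAH8AAAAAAAAAf4AAAAAAAAB/gAAAAAAAAD/AAAAAAAAAf+AAAAAAAAB/8AAAAAAAAD/8AAAAGAAAP/4AAAAcAAA//AAAABwAAD/4AAAADgAAP/AAAAAGAAF/4AAAAAQAAP/gAAAAAAAA/+AAAAAAAAB/4AAAAAAAAH/AABAAAAAAf4AAGAAAAAADgAAMAAAAAAHAAAcAAAACAcAAAAYAAAYBwAAABwAADgDgAAADAAAAAGAAAAAAAAAAAMAAAAAAAAAIAAAAAAAAAA4AAAAAAAAADgAAAAAAAAAOAAAAAAYAAAAgAAAABAAAAHgAAAAEAAAAeAAAAAQAAAAgDgAAAAAAAAAPAAAAAAAAAwGAAAAAAAAD4AAAAAAAAAP4BAAAAAAAA/wGAAAAAAAD/gIAAAAAAAP/EAAAAAAAA/8YCAAAAAAD/wAAAAAQAAP/hgAAADAAA/+AAAAAMAAH/4AAAAAgAAf6AAAAACAAD+AAAAAAAAAP4MAAAAAAAA/gwA=="/>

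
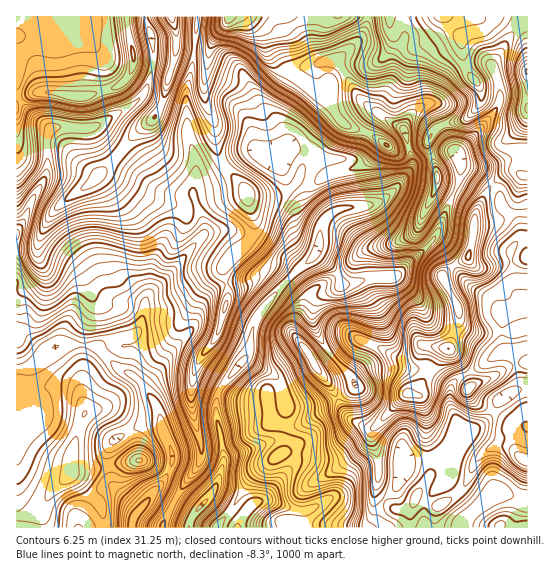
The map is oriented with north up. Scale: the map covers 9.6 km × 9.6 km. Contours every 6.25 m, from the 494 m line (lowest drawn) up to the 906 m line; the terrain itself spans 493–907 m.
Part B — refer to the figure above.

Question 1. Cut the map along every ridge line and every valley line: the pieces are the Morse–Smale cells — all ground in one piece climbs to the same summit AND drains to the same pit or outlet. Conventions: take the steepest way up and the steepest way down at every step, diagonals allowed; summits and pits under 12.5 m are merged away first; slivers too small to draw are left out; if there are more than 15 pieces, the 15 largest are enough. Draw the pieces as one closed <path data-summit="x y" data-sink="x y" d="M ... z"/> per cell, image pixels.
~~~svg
<path data-summit="171 17" data-sink="134 518" d="M103 173l-34 24-16 14-13 26-3 17 7 16 0 12-3 7-14 16-2 16-4 13 22 17 24-7 24 1 7 3 15-9 22-6 6-10 7-28 27-26 29-35 0-11-10-23-13 7-22-6-14-5-23-15z"/><path data-summit="469 255" data-sink="202 505" d="M429 368l-58 1-16 12 0 5-6 6-19 9-25 6-18-2-6 14-2 18-4 2 8 0 12 4 2 3-1 12-4 8-23 28-9 7 13 0 18 8 11 2 1 17 68 0 6-10 4-15 18-20 4-10 0-10 6-3 12 0 18-4 8-4 14-17-12-32 2-16z"/><path data-summit="70 474" data-sink="134 518" d="M77 344l-26 4-18 17-17 5 0 145 6 1 12-4 9-7-2 8 1 15 89 0 2-10 6-8-26-24-5-20 0-16 7-11 26-14 20 0-2-15-16-25-9-9-16-8-21-21z"/><path data-summit="171 17" data-sink="202 505" d="M197 16l-50 1 6 29 0 19-6 24-12 14-40 24-37 0-9 4-2 8 0 34-16 29-7 19-8 10 1 102 4 1 7-32 13-13 3-7 0-12-7-16 3-17 9-20 20-20 34-24 19 8 23 15 14 5 22 6 14-8-2-13 3-9 0-15-8-27-1-46 6-27z"/><path data-summit="229 17" data-sink="202 505" d="M367 16l-169 0-5 46-6 27 0 36 9 37-1 19 22-10 16-12 17-8 5 0 22 9 8-11 0-12-13-23-1-7 17-32 10-7 25-7 12 0 4-2 22-22 6-11z"/><path data-summit="133 54" data-sink="202 505" d="M146 16l-130 1 1 214 7-10 7-19 16-29 0-34 2-8 9-4 37 0 35-20 15-16 8-26-1-28z"/><path data-summit="527 71" data-sink="202 505" d="M402 16l-33 0-8 21-22 22-4 2-12 0-30 10-21 32 0 11 13 23 0 12-8 12 11 21 12 13 4 11 14 10 5 7 10-11 11-5-4-29-4-15-4-4 22 0 6-8 12-30 8-7-1-8 9-16 4-12 1-20 11-17z"/><path data-summit="495 17" data-sink="202 505" d="M527 16l-124 0 1 25-11 17-1 20-4 12-9 16 0 7 24 16 6-12 8-8 9-5 8 1 15 37 8 11 39-43 4-9 0-11-8-24 21-35 6-6 9 0z"/><path data-summit="527 71" data-sink="202 505" d="M247 360l-2 0-10 10-18 24-1 23 8 37-1 13-6 16-6 12-16 17-21-11-10 20-1 7 140-1-1-16-11-2-18-8-13 0 9-7 23-28 4-8 1-12-7-6-15-1 4-2 2-18 6-10-7-27-5-6z"/><path data-summit="437 177" data-sink="202 505" d="M455 152l-16 1-22 10-21 26-15 12-18 6-25 2-11 8-7 13 0 9-4 15 19 16 7 14 9 0 22-7 22-1 36-33 8-12 20-49 1-21z"/><path data-summit="527 71" data-sink="202 505" d="M527 25l-8 0-6 6-21 35 8 24 0 11-4 9-39 43 3 10 3 4 15 5 18 15 4 7 0 8 3 5 12 11 5 11 0 9-9 12 0 12 4 15 0 12 8 12 1 8-18 7-3 5-2 8 3 20 9 5 6 20-1 15 10-2z"/><path data-summit="307 351" data-sink="202 505" d="M315 253l-31 30-24 30-8 17-4 24-4 5 23 12 10 7 12 29 29-2 31-13 6-6-3-8-29-35-10-20-1-9 4-13 6-6 19-10-6-15z"/><path data-summit="527 71" data-sink="134 518" d="M233 231l-18 0-12 4-28 34-27 26-7 28-4 8-4 4-20 4-14 8 19 21 16 8 11 13 26-38 21-22 13-31 9-9 13-6-4-12 1-5 25-25-4-5z"/><path data-summit="449 349" data-sink="202 505" d="M397 277l-24 0-16 5 15 23 1 18-12 36-10 15 3 9 17-14 58-1 22 20 8-11 36-20-26-18-36-16-6-6-8-16z"/><path data-summit="469 255" data-sink="202 505" d="M461 164l-1 13-4 13-11 21-6 20-6 8 12 12 15 24 13 13 18 11 11 16 5 1 12-4 5-3 0-4-9-16 0-12-4-15 0-12 9-12-1-13-4-7-12-11-3-5 0-8-4-7-18-15z"/>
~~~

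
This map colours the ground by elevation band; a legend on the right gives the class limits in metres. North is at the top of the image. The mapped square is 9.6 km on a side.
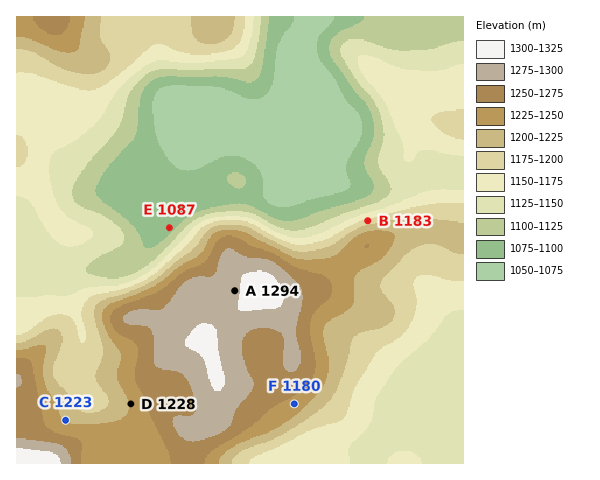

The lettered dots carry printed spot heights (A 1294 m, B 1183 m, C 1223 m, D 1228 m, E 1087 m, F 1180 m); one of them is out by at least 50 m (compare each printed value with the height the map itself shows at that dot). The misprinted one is F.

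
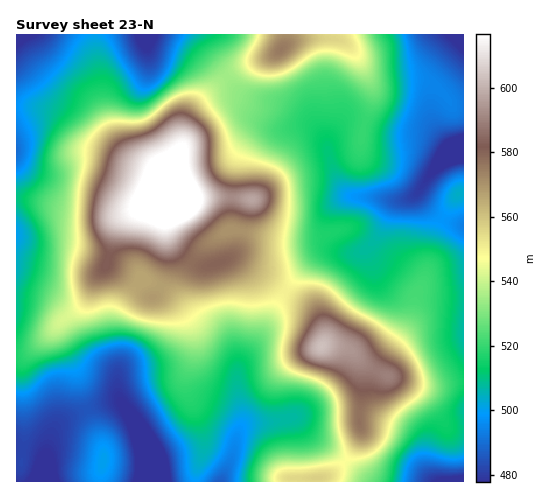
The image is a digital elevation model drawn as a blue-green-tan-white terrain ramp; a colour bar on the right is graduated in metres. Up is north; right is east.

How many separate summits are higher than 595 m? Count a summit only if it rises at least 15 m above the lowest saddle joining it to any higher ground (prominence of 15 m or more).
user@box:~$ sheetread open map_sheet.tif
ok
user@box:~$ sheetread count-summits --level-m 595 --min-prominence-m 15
2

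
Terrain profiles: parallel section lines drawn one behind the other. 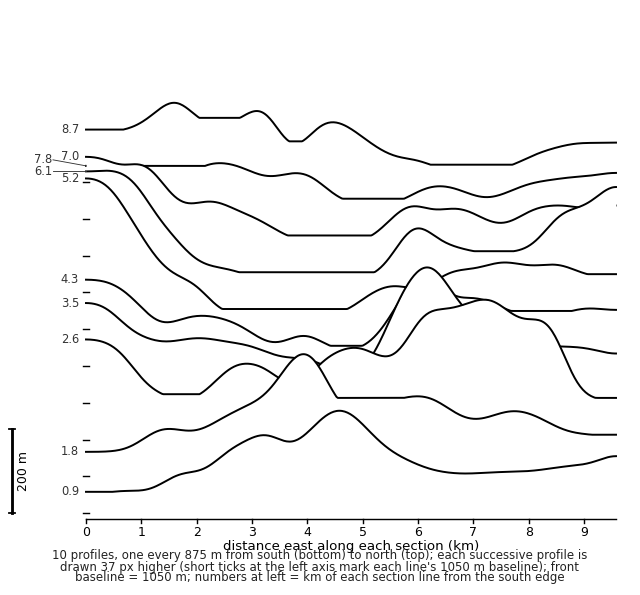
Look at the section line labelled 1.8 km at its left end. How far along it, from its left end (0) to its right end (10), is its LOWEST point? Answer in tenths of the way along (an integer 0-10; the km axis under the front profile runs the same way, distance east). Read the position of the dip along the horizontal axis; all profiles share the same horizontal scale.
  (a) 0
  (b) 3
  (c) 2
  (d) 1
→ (a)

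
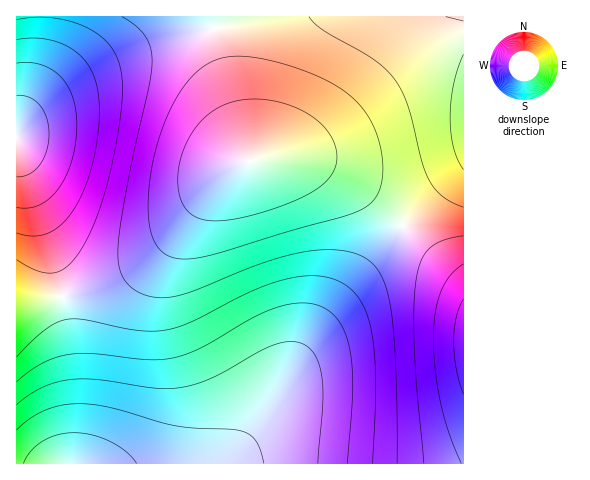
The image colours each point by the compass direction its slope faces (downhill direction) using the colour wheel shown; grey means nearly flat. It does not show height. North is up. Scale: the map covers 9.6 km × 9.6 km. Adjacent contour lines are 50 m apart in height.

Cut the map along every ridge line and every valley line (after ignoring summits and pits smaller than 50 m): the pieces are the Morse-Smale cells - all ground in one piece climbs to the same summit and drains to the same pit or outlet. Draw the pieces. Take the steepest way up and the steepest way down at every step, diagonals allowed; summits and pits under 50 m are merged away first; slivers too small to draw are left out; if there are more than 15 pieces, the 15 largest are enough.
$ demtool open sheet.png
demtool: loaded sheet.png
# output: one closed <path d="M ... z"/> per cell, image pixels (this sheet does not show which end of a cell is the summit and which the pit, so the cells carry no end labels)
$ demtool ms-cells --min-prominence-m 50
<path d="M291 158l-35 2-20 6-29 27-32 42-24 24-19 13-19 9-50 16 8 45 5 47-2 75 153-1 12-12 23-31 55-92 51-64 34-37-27-27-32-23-23-12z"/><path d="M211 16l-171 1-2 37-9 38-13 39 0 14 35 107 11 44 22-5 29-10 33-19 21-18 40-51 22-22 20-10z"/><path d="M463 16l-250 0 11 52 25 92 42-2 35 10 37 23 40 35 35-36 26-22z"/><path d="M403 226l-35 38-51 64-55 92-23 31-14 13 239-1 0-179z"/><path d="M62 296l-46 9 1 159 56 0 1-3 2-72-8-63z"/><path d="M17 146l-1 158 6 0 39-7 1-6z"/><path d="M463 169l-25 21-35 35 60 58z"/><path d="M40 16l-24 1 1 113 18-59 4-26z"/>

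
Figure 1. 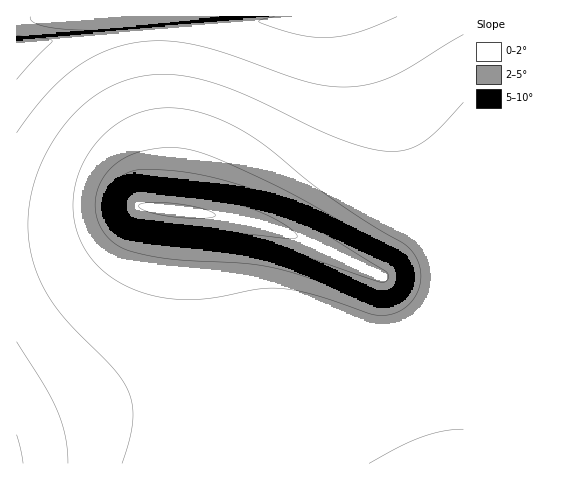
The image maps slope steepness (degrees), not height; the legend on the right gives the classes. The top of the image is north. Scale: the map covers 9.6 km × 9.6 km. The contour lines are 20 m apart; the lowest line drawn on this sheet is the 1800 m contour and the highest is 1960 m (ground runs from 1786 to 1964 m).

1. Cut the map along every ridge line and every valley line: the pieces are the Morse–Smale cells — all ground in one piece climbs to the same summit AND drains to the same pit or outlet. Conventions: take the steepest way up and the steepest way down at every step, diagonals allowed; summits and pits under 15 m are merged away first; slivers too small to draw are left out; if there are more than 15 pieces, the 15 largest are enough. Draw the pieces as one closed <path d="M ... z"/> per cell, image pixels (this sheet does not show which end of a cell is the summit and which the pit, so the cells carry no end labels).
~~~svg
<path d="M463 16l-162 0-23 5-133 11 4 51 12 63-3 61 7 3 69 8 38 9 36 14 70 33 28-50 12-13 16-8 30-8z"/><path d="M145 206l-8 0-68 19-53 4 1 207 78-26 41-10 43-7 51-4-5-49-9-55 2-65-7-6z"/><path d="M463 196l-22 4-23 11-12 13-28 50-99-44-34-10-29-4 2 14-2 16 0 39 10 64 2 39 2 1 21-1 37-6 24-9 38-23 36-3 16-3 16-7 15-11 13-15 6-16 12-2z"/><path d="M463 294l-9 0-13 25-14 12-16 9-25 7-36 3-38 23-24 9-25 5-33 2 2 74 231 1z"/><path d="M144 32l-128 14 1 182 52-3 68-19 23 2 1-62-12-63z"/><path d="M229 389l-50 4-43 7-41 10-78 26-1 27 215 1z"/><path d="M143 16l-126 0-1 29 128-13z"/><path d="M300 16l-156 0-1 10 1 6 4 0 130-11 19-3z"/>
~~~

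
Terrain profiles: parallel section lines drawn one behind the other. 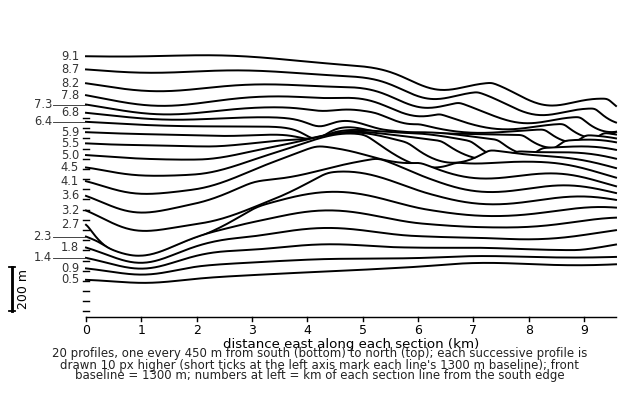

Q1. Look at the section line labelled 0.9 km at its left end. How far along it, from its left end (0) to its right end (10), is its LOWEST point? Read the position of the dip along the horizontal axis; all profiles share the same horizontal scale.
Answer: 1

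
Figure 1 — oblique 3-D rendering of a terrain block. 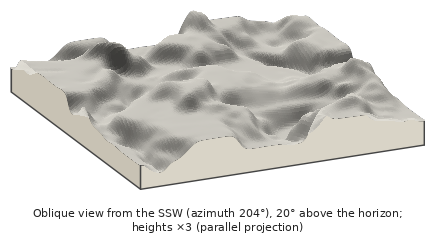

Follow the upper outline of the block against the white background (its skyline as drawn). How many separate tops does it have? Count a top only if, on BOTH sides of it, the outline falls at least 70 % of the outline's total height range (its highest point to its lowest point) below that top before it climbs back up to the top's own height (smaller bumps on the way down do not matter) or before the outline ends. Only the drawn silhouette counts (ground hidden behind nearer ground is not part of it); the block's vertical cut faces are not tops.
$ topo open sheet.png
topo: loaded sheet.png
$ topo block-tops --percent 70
0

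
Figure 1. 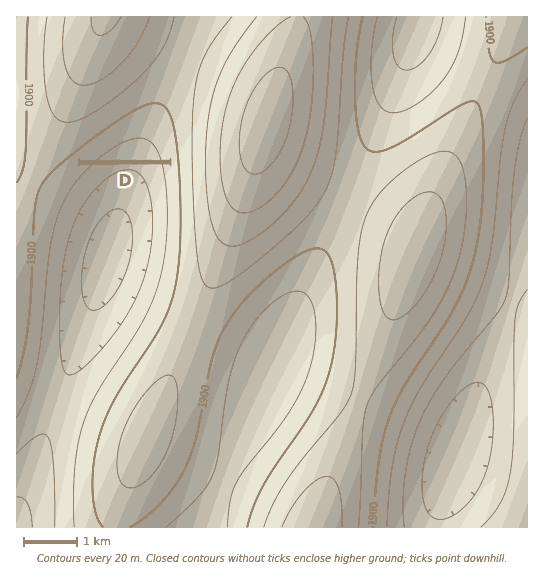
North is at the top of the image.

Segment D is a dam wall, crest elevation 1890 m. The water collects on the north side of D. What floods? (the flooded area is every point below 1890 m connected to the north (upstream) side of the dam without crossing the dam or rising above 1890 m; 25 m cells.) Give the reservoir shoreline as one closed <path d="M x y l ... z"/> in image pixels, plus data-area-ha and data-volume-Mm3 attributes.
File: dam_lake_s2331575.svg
<path d="M149 121l-15 3-16 8-17 12-18 15 87 1-2-14-7-16-6-6-6-3z" data-area-ha="77" data-volume-Mm3="7.17"/>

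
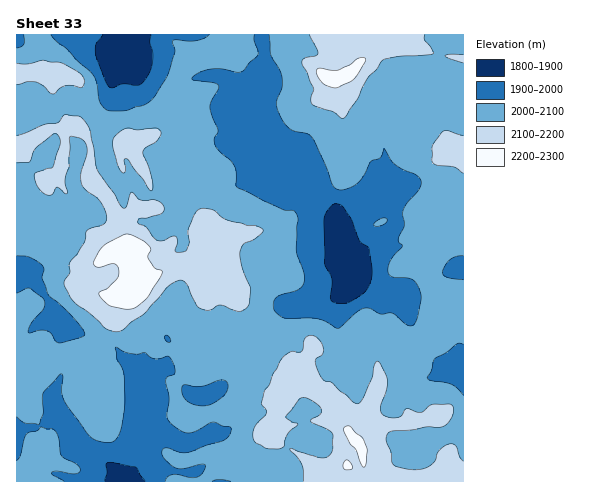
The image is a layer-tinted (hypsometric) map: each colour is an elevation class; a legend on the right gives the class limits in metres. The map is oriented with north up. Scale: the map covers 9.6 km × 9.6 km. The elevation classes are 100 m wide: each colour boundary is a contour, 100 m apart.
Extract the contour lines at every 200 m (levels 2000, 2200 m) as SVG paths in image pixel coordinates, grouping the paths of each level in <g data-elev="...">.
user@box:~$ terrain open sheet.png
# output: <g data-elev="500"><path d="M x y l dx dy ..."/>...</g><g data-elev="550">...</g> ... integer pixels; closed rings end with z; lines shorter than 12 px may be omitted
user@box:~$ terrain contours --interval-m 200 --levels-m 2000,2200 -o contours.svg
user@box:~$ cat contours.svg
<g data-elev="2000"><path d="M64 481l-12-7 0-2 5-1 18 3 4-2 1-3-4-5-14-8-4-19-5-8-6 0-6-2-3 3-11 4-3 4-4 18-3 5"/><path d="M212 481l8-2 11 2"/><path d="M17 417l8 6 14 1 4-11 0-20 17-19 2 0 1 4-2 12 2 9 24 33 4 5 6 4 9 2 6-1 5-4 4-8 4-28-1-28-7-15-1-12 13 6 8 1 8-1 9 6 14-3 4 5 3 10-1 3-6 2-2 4 3 19-2 17 2 6 10 7 8 4 9-2 17-9 10 4 7 1 1 3-2 6-5 4-34 12-8 1-14-5-4 1-2 3 1 5 12 11 8 1 19-5 4 2-4 8-5 3-7 1-17-4-5 3-3 4"/><path d="M199 406l-8-3-6-4-3-9 1-5 16 2 21-7 7 2 1 7-6 8-12 8z"/><path d="M463 395l-11-11-21-4-4-2 4-6 4-14 11-5 12-10 5 1"/><path d="M167 342l-3-4 2-3 3 2 2 3-2 3z"/><path d="M463 280l-16-3-5-4 3-7 5-6 6-4 7 0"/><path d="M17 256l12 1 14 9 1 4-2 8 6 17 17 14 12 13 7 9 0 5-24 7-4-1-5-9-4-2-7-1-12 2 3-9 13-14 0-8-2-4-13-9-12 5"/><path d="M374 226l9-1 4-4 0-2-3-1-5 1-5 5z"/><path d="M24 35l0 9-3 3-4 1"/><path d="M209 35l-6 4-8 2-22-1 2 12-6 20-15 26-10 7-17 5-10 1-9-1-5-3-4-7-2-16-4-9-26-26-10-7-6-7"/><path d="M269 35l2 19 9 17 2 7 0 10-6 14 3 11 5 9 6 7 5 2 12 3 5 3 22 50 5 3 4 0 14-6 7-8 7-14 10-5 3-8 11 15 8 5 13 6 4 4 1 5-1 5-13 14-4 8 1 15-6 14 4 5 0 2-10 11-4 11 1 5 2 2 20 3 4 3 4 6 2 7 0 6-4 18-5 7-6-1-14-12-11 1-13-6-10 3-17 16-4 2-11-7-8-3-34-1-10-8 0-8 3-5 21-7 4-3 2-5 0-9-8-21 1-37-3-4-11-2-47-23 0-14-1-6-5-6-13-11-3-7 0-4 4-8-6-14-2-10 9-20-5-3-22-4 6-6 12-4 12 0 15 3 6-1 15-17-4-14 0-5"/></g><g data-elev="2200"><path d="M345 470l6-1 2-2-2-4-4-3-4 5z"/><path d="M362 466l2 1 2-2 1-14-3-10-14-15-4 0-2 3 0 3 6 12 6 6z"/><path d="M123 309l11-1 11-8 17-27-1-3-7-2-6-9 0-4 3-6-2-3-6-6-16-6-4 1-19 11-5 6-6 11 2 3 3 1 14-3 4 0 2 3 1 6-2 5-9 10-9 6 2 4 8 7z"/><path d="M331 87l6 1 16-8 12-17 0-4-2-2-5 1-8 7-13 5-19-1-2 4 4 7 5 5z"/></g>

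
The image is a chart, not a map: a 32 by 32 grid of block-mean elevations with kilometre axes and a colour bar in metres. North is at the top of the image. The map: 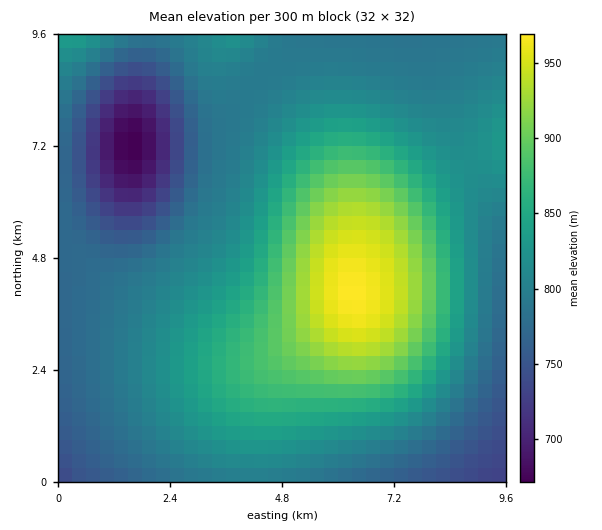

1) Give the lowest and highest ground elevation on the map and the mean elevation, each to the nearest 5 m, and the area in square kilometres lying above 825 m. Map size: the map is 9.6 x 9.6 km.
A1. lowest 670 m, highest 970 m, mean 820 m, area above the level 33.8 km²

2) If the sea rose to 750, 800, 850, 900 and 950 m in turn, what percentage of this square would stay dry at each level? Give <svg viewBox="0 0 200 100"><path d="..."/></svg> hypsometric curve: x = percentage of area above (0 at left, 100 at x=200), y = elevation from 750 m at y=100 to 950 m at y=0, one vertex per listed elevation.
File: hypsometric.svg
<svg viewBox="0 0 200 100"><path d="M183 100l-71-25-60-25-28-25-18-25"/></svg>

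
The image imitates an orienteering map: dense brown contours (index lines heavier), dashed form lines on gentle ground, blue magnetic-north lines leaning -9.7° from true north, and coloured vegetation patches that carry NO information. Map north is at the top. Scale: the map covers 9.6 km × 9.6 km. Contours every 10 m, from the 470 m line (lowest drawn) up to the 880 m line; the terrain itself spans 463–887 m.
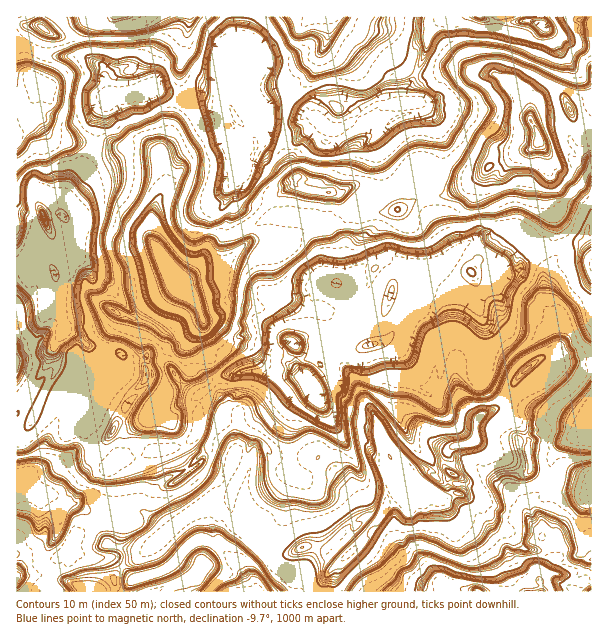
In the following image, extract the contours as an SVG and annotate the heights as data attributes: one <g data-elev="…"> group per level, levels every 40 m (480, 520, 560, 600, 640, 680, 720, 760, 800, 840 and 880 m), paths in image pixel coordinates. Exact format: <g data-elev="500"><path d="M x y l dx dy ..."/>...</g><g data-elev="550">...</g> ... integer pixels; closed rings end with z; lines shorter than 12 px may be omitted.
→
<g data-elev="480"><path d="M320 410l-14-9-15-24 1-3 7-7 7 1 5 1 12 16 3 8 1 12-1 4z"/><path d="M296 351l-5-1-6-6-2-5 2-3 5-1 4 1 6 5 2 4-2 4z"/><path d="M543 33l-10-9-3-3 1-1 11-1 6 4 3 4 0 5-3 2z"/></g><g data-elev="520"><path d="M468 591l1-3 7-2 6 1 5 4"/><path d="M524 591l18-2 4 2"/><path d="M321 415l-16-11-19-24-1-5 2-6-2-6 2-1 4-1 3-3 3 0 5 4 10 4 10 11 6 12 3 16-2 8z"/><path d="M294 356l-6-2-8-10-1-8 5-4 4-1 8 1 6 3 3 3 1 9-2 7-4 2z"/><path d="M365 348l-3-1 1-2 3-2 6-2 6 1 0 2-4 3z"/><path d="M389 301l-1-4 1-6 1-4 3-1 0 8z"/><path d="M50 234l-5-6-5-9-2-10 1-4 6 4 3 6 4 15-1 3z"/><path d="M488 17l1 4-4 1-8-1-8-4"/><path d="M547 17l6 7 2 8-4 5-8 1-6-2-4-6-5-2-17-5 0-2 10-4"/></g><g data-elev="560"><path d="M421 591l3-9 10-12 9 1 12 5 19 4 21 1 29-10 4-7 8-2 6 1 21 10 1 2-1 1-9 3 4 12"/><path d="M330 428l-13-6-24-15-18-20-11-8-12-4-16 1-3-1 1-4 4-3 20-7 4-2 5-12 0-18 1-5 23-14 9-8 0-5-2-7 1-12 6-9 15-9 19 3 8-1 12-3 28-12 23 6 19 0 8-3 15-10 24-8 8 2 1 6 3 3 20 12 8 15 5-3 0 4-14 20-3 14-3 1-6-1-2 3-2 15-3 5-3 1-5-1-19-14-6-1-8 0-25 16-9 27-5 6-6 2-18 0-16 6-18-2-5 1 0 17-2 6-4 3-1 3 1 16-1 12-3 2z"/><path d="M591 286l-6-9-5-17 3-9 8-7"/><path d="M17 244l3-5 3-11 0-13 3-6-1-23 2-7 5-4 4 0 12 5 9-2 14 0 19 22 5 18-3 33 2 15-2 6-6-1-5 2-6 17 2 39 3 8-6 2-11 7-6 10-6 1-6-2-2-4 6-16-1-3-3-2-7 0-3-3-3-6-3-19-12-15"/><path d="M222 196l-3-7 3-19-1-11-7-15-10-39 0-7 3-9 1-27 5-24 14-13 7-1 15 2 11 5 9 10 6 12 2 12-9 21 2 6 6 12 1 18-5 22-9 14-14 30-4 4-4 2-5-1-9 3z"/><path d="M323 152l-8-3-9-10-6-1-1-9-5-6 0-5 5-11 13-11 30-1 21 2 6-1 17-9 21-3 6 4 13 3 10 7 1 19-2 2-24 3-9 3-24 18-6 3-7 0-2-2 1-4-5-1-10 4-11 7z"/><path d="M102 120l-9-3-4-7-2-6 1-12 8-12 1-9-2-8 1-2 8-1 7 5 8 3 1 6 5 2 7 0 21-6 6 1 3 2 6 19-4 6-20 10-12 1-18 7-7 5z"/><path d="M336 113l7-2 0-4-5-5-8-1-1 3z"/><path d="M558 17l11 18 2 6-5 3-3 5-5 2-6 0-10-5-44-11-36-4-18 2-4 1-5 5-5 11-5 5-2 0-4-17 2-21"/></g><g data-elev="600"><path d="M415 591l3-12 13-13 12 1 11 5 20 4 18 1 26-8 3-2 6-7 9-2 10 2 23 13 0 4-10 7 4 7"/><path d="M332 432l-15-6-29-17-16-19-10-7-11-3-21 1-8-4-1-2 3-4 9-7 19-8 9-7 2-4 0-22 3-4 26-17 1-15-1-8 3-6 5-6 18-11 26 2 12-3 30-12 24 5 18 0 24-15 15-2 13-5 11 4 12 8 25 22 2 6-2 10-9 9-5 11-6 24-13 14-6 4-6 1-6-3-16-13-13-2-17 8-5 3-9 30-6 5-6 2-20 0-17 6-6 0-8-3-4 1-2 2 1 8-2 10-6 6 0 30-2 3z"/><path d="M122 359l-6-5 1-4 6 0 4 4-2 5z"/><path d="M591 294l-7-5-4-5-5-20 0-13-2-8 18-34"/><path d="M221 210l-1-1 1-6-6-6-1-5 4-30-2-6-6-12-11-40-3-23 5-10 7-32 3-6 16-14 6-1 13 0 8 2 12 10 11 14 5 13 0 8-6 19 5 20-1 25-9 30-7 7-3 10-10 15-5 5-9 5-4 0-9 8z"/><path d="M17 207l3-4 2-21 3-6 5-4 6-1 11 4 7-3 15-2 5 2 17 16 4 10 4 17-3 33 2 15-1 16-4 4-7-4-3 1-3 16 4 21-1 12 5 9 7 6 0 3-2 3-4 2-5-2-7-6-9 6-4 18-14 23-12 29-5 7-6 3-2-2 1-9 18-39 0-3-6 2-2-1 5-15-4-7-1-6 3-8 4-6-7 1-7-8-3-6-2-17-7-11"/><path d="M104 128l-15-4-6-13 0-21 8-15-6-16 1-3 15-1 15 5 18-3 12 6 13 2 5 3 4 7 5 17-2 6-24 14-14 2-16 7-7 6z"/><path d="M563 17l10 16 2 9-2 4-4 2-4 8-4 2-9-3-11-5-50-12-30-2-15 1-4 2-5 6-15 30 7 12 6 5 6 1 3 3 1 20-1 4-4 4-35 5-24 18-12 4-18 0-18 5-10 0-11-3-9-9-7 1-3-1-2-13-2-5-1-4 4-12 3-6 14-12 17-7 15 1 21 5 7-2 7-5 6-4 5-8 12-6 6-6 8-29 1-14"/></g><g data-elev="640"><path d="M217 591l5-4 15-6 5-5 9-5 4 1 5 3 11 16"/><path d="M385 591l11-10 5-9 10-6 6-10 3-2 11 1 33 13 10 1 19-5 9-6 5-9 5 3 13 0 6-1 1-2-7-6 3-12-1-10 1-2 6 0 5-6 18 7 7 7 8 19-1 9 1 4 14 5 5 1"/><path d="M17 565l6 5 2 6-2 5-6 6"/><path d="M173 483l4-4 8-5 2 0-10 8z"/><path d="M591 453l-15-1-13-3-5-2-1-4 7-29 27-32"/><path d="M110 434l3-1 2-7-2 1z"/><path d="M17 380l4-9 3-12-4-8-1-7-2-2"/><path d="M591 341l-5-5-10-24-5-7-16-16-12-4-7 4-10 11-1 8 0 21-1 6-7 9-13 13-8 21-8 12-6 3-6 1-17-11-4 1-7 12-2 14-3 3-3 0-8-3-21-13-19-2-32-11-4 0-11 23 3 34-1 5-6-1-15-9-14-6-6 0-16 7-9-2-8-5-6-6-6-10-5-12-4-4-7-3-9 1 0-3-2-1-9 3-9 8-4 10-7 25-8 14-9 11-6 4-26 9-45 7-18-2-12-13-4-21-17 1-9-4-4-5-6 3-14 9-10 2"/><path d="M17 176l10-10 11-3 10-1 14-8 12-4 5-6-1-4-9-17 3-13 0-12 5-24-5-8-11-9 1-3 15-7 12-3 22 1 42-2 14 7 7 9 0 11 3 4 3 0 5-3 12-17 8-27 11-10"/><path d="M271 17l17 28 8 8 5 13 10 11 3 1 27-7 8-5 14-15 19-16 2-3-2-9 2-6"/><path d="M586 17l-3 4 3 27-2 3-6 5-4 10-2 2-11 0-9-2-40-17-21-4-23-1-7 2-8 5-9 12 0 5 11 18 12 13 2 6-2 9-20 32-4 0-23-2-7 1-9 5-18 17-11 3-7 0-11-5-9-2-27 1-18-4-18 2-6 4-5 8-15 14-11 15-6 10-9 5-6-1-8 5-9 3-15-4-6-8 1-10 9-23 2-24-3-7-19-31-5-2-12-1-9 5-24 9-9 8-9 4-1 11 7 12 3 15-17 58 0 9 6 18 1 14-7 12-5 2-8 1-2 4 13 32 3 6 6 3 13 2 17 10 9-2 4 3-1 11 5 10-1 6-3 8-12 15-8 13-2 8 1 6 5 4 7 1 29 2 7-3 2-4 1-11 0-6-4-9 2-18-8-7-3-9 3 0 3 3 5 12 7 0 12-4 13-8 27-21 6-12-3-5 1-4-2-8 3-7 3-24 3-8 7-6 14 0 7-3 23-17 12-13 18-4 7-5 8-1 19 5 23-3 18 4 9 0 8-3 10-11 7-4 11-2 13 0 15-3 14 0 21-5 10 2 23 13 10 2 9-9 9-18 11-12 4-12"/></g><g data-elev="680"><path d="M204 591l16-18 2-6-2-7-3-6-7-6-4-2-8 1-6 3-14 17-13 8-33 10-4-1-1-3 2-5 3-2 30-9 8-6 18-20 7-5 8-1 10 4 6-3 18 12 20 17 13 20 8 8"/><path d="M352 591l10-12 21-11 13-11 4-6 7-3 4-7 11-1 31 14 9 2 18-9 18-16 4-9 0-7 4-5-3-18 2-7 2-2 20-1 7-3 4-5 2-6-2-13 3-15-4-6 2-5-4-6 4-13 12-14 19-16 9-15 1-5-3-9-4-6-4-9-5-3-10 1-36 19-12 13-9 21-5 7-9 3-16 0-6 2-6 6-2 11-1 3-3 2-11-1-18-6-6-1-9 2-4 8-30-30-6-3-6 2-4 6-5 21 2 18 6 25 0 5-11-4-11-1-6 2-4 7 1 11-3 13-4 5-9 0-21-3-11-5-7-8-3-7-2-24 3 1 2-2-5-8-9-7-22-7-3 0-6 5-6 6-15 37-12 11-39 21-14 0-1 2 3 4 1 6-3 5-4 3-12 4-18-3-6 1-3 2-6 12 1 3 3 4 8 4 1 1-10 6-17 4-18 7-2 6 7 10"/><path d="M17 518l12 5 5 13 8 5 4 8 2 2 8-4 6-5 12-24 7-4 6 1 4-5-7-18-10-6-9-9-10-4-4-11-3-2-12-4-19 3"/><path d="M591 460l-16 3-6 4-7 25 7 14 9 10 13 2"/><path d="M179 357l6 1 10-3 8-5 12-5 15-13 5-17 3-16-1-9 5-18 9-18 8-14-3-4-4-2-18 6-9 2-5 0-4-6-7-2-15 5-11-8-6-9-1-10 3-11 11-30 1-6-9-13-6-13-3-2-15-3-11 2-5 4-2 9 2 25-2 15-6 12-11 14-4 13-7 14 1 10 8 18 1 17 5 19-1 1-9-5-9-2-6 1-3 4 4 7 8 9 37 11 14 10 8 2 4 9z"/><path d="M393 219l8 1 6-3 4-5 5-12-14-1-6 1-17 12 3 3z"/><path d="M336 204l5 0 4-3 13-13 2-3-1-3-3-1-20-2-37-12-11 5-10 11 1 6-2 6 2 2 14 1 31 6z"/><path d="M17 158l9-6 6-10 16-3 3-2 8-24 5-11 2-15-3-12-9-7-25-9-12 2"/><path d="M591 61l-4 5 0 14-3 3-5 0-10-2-33-15-33-13-26 2-16 5-3 5 0 9 2 4 5 7 11 5 4 4 8 16-27 47-8 10-9 22-4 6 3 3 16 5 6 5 6 2 14-2 22-11 38 3 16-2 4-3 5-7 8-6 8-12 2-8 3-3"/><path d="M35 17l-14 5-1 2 1 3 23 13 12 2 8-3 1-3-3-6-9-9-8-4"/><path d="M67 17l5 12 7 6 7 2 49-1 41-8 6 2 2 6 2 2 4-2 13-19"/><path d="M279 17l6 6 5 13 4 4 5 1 12-2 3 2 2 3-1 10 5 4 6-3 5-5 20-33"/></g><g data-elev="720"><path d="M117 591l3-4 0-12-1-4-3 0-27 3-23 5-1 3 8 9"/><path d="M196 591l7-5 14-19-2-7-11-9-4 0-6 4-8 12-10 8-47 16"/><path d="M347 591l10-14 23-13 16-18 8-2 6-7 13-1 14 5 16 8 8 2 17-9 5-6 5-9 6-2 3-6 1-7 3-5-5-13-6-9 0-5 8-7 17-3 5-3 1-6-6-18 0-6 1-2 5 2 2 4-1 8 4 16-2 11 6 0 3-3 1-6-2-15 2-12-5-6 2-14-2-10 5-6 11-8 18-16 10-14 1-4-2-9-7-12-5-3-6 1-33 17-12 12-14 27-7 5-20 0-5 2-4 5-4 13-3 4-9 1-21-6-5 0-3 4-4 15-6-3-23-28-12-11-3-1-6 1-2 5-4 22 9 41-1 10-2 2-9-6-3 1-14 17-3 13-8 5-12 1-17-3-13 1-10-4-7-7-3-8 0-27-3-13-3-3-4 1-4-4-7-4-10 2-4 5-7 13-4 17-9 12-21 17-26 13-11 13-14 9-11 11 3 7 0 9 6 3 8 0 16-4 6-3 21-22 11-8 6-2 16 1 6 2 17 12 15 13 8 8 10 16 13 11"/><path d="M17 513l13 4 8 7 9-3 4 7 0 12 2 2 7-5 10-22 9-8 3-7-2-3-5-1-11-13-13-6-7-14-11-3-16 3"/><path d="M591 464l-10 3-5 4-6 20 3 10 5 7 4 3 9 1"/><path d="M182 353l8 0 23-12 14-13 5-14 1-12-1-9 5-20 4-13 9-18-1-2-3 0-15 7-12 1-9-9-4 0-8 4-6 0-4-2-8-7-6-12-1-10 13-44-3-4-7-2-7-18-5-4-5-1-10 4-2 3-1 7 2 20-2 12-7 16-15 21-7 19 0 8 2 8 6 12 3 22 7 21 5 6 12 5 10 9 8 4 7 9 1 5z"/><path d="M132 320l5 0-3-3-21-11-5-1-2 1 2 5 6 4 6 2 5-1z"/><path d="M329 198l12 0 3-4 1-4-6-1-4-4-9 0-4-5-13-3-10-6-6 2-6 6 1 4 0 6 19 6z"/><path d="M17 153l4-4 8-11 21-14 2-10 7-10 3-17-3-9-8-6-22-8-6 1-6 3"/><path d="M591 72l-1 12-3 3-8 1-10-3-35-16-32-12-19 1-18 6-2 8 1 5 5 6 10 5 6 5 9 17-3 6-14 19-13 24-8 12-3 17 4 7 12 9 4 1 7-1 30-12 36 3 14-1 14-14 9-13 2-9 6-5"/><path d="M47 35l4 1 3-1-12-12-6 0-1 1 1 4z"/><path d="M74 17l5 10 9 5 34 1 24-3 10-3 17-8 7-1 11 1 3-2"/><path d="M286 17l4 6 4 12 5 2 12-4 4 0 7 5 2 9 5-4 17-26"/></g><g data-elev="760"><path d="M322 584l13 0 3-2 28-30 18-27 9-11 3 1 8 7 6 1 10-5 29-1 6-4 4-9 11-4 0-6-3-8 3-4-9-12-3-14 4-3 18-4 4-3 1-5-2-14 5-8 7-8 0-3-15-1-7 4-5 5-2 13-3 5-5 2-17 2-8 5 0 4 4 12 1 15 3 6-1 1-6-2-4-5 6-1-2-3-15-9-9-8-14-15-12-19-10-12-5-2-1 3 0 14-1 9 4 15-3 1-1 3 11 33 0 8-3 12-4 4-18 7-29 22-6 1-12 0-6 3-8 6-4 6 1 3 3 2 17-1 5 2 4 9 2 14z"/><path d="M516 380l2 0 10-9 11-11-5 1-9 5-7 8z"/><path d="M199 341l5-1 8-5 8-9 4-8-1-4-5-9-1-12-5-12-3-24-3-6-12 2-5-1-6-4-13-16-12-29-3-1-12 11-9 12-2 8 0 15 6 16 7 33 4 8 7 6 25 10 8 17 3 2z"/><path d="M548 186l4 1 6-4 8-13-14-41 0-19-5-17-13-11-16-11-20-6-9 1-4 3-3 6 10 6 12 17 3 6-1 10-5 18-12 8-4 6-7 18-2 15 7 4 9-2 8 1 4-1 11-7 13-1 6 2 8 8z"/><path d="M571 117l2 1 2-2-1-8-7-10-3-1-1 2 2 9z"/></g><g data-elev="800"><path d="M325 576l2 2 8-5 4 0 16-13 10-11 11-18 17-21 5 0 7 8 6 1 9-5 6 0 24-4 2-3 3-7 10-3-3-5-10-3-6 1-20-13-30-34-13-21-11-12 0 24 3 16-3 8 9 21 1 9-3 16-7 14-44 48-3 6z"/><path d="M453 477l5 0 1-1-5-5-8-3 2 6z"/><path d="M445 456l5 1 3-4 3-2 20-3 4-3 2-4-2-15 8-13 0-2-8 0-7 5-2 16-3 5-6 2-12 3-4 2-4 6z"/><path d="M199 338l4-1 7-4 8-9 3-6-6-9-2-16-5-12-2-24-3-2-12 1-8-4-14-16-11-21-5-5-3 1-13 16-2 7 1 14 6 16 7 34 4 7 6 4 23 9 4 5 5 12z"/><path d="M546 182l5 1 5-3 2-6 5-6-15-40-1-21-2-11-13-12-16-10-24-5-3 3 0 3 8 6 11 17 2 6-2 30-2 5-8 8 1 15 5 9 12-2 14 0 7 4z"/><path d="M485 170l1 1 4-1 3-3 0-3-6 0z"/></g><g data-elev="840"><path d="M201 329l5 0 4-8-11-34-2-13-17-13-19-22-9-5-5 1-1 4 1 7 17 47 7 7 15 6 6 5z"/><path d="M529 155l8-2 9 2 2-2 1-3-2-10-12-27-4-4-4 3-4 5 6 15-1 11-5 7 2 3z"/></g><g data-elev="880"><path d="M202 323l3 0 1-3-14-42-14-14-17-20-7-4-4 0 5 19 13 32 7 6 13 6 6 4 4 5z"/><path d="M536 147l7-1 1-3-5-13-5-5 1 10-2 9z"/></g>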